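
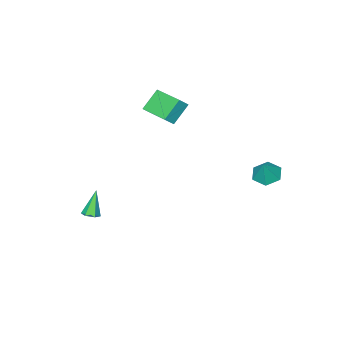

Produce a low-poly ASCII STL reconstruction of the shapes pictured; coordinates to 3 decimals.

solid 
facet normal -0.446 -0.222 -0.867
outer loop
vertex -3.694 4.212 -0.727
vertex -4.282 3.674 -0.287
vertex -4.476 4.555 -0.413
endloop
endfacet
facet normal 0.437 0.893 0.112
outer loop
vertex -3.694 4.212 -0.727
vertex -4.476 4.555 -0.413
vertex -3.658 3.986 0.927
endloop
endfacet
facet normal -0.446 -0.222 -0.867
outer loop
vertex -4.476 4.555 -0.413
vertex -4.282 3.674 -0.287
vertex -5.064 4.017 0.027
endloop
endfacet
facet normal -0.322 0.785 0.530
outer loop
vertex -4.476 4.555 -0.413
vertex -5.064 4.017 0.027
vertex -3.658 3.986 0.927
endloop
endfacet
facet normal -0.445 -0.221 -0.867
outer loop
vertex -5.064 4.017 0.027
vertex -4.282 3.674 -0.287
vertex -4.87 3.137 0.152
endloop
endfacet
facet normal -0.539 0.001 0.842
outer loop
vertex -5.064 4.017 0.027
vertex -4.87 3.137 0.152
vertex -3.658 3.986 0.927
endloop
endfacet
facet normal -0.445 -0.222 -0.868
outer loop
vertex -4.87 3.137 0.152
vertex -4.282 3.674 -0.287
vertex -4.087 2.794 -0.162
endloop
endfacet
facet normal 0.001 -0.675 0.738
outer loop
vertex -4.87 3.137 0.152
vertex -4.087 2.794 -0.162
vertex -3.658 3.986 0.927
endloop
endfacet
facet normal -0.445 -0.222 -0.868
outer loop
vertex -4.087 2.794 -0.162
vertex -4.282 3.674 -0.287
vertex -3.499 3.332 -0.601
endloop
endfacet
facet normal 0.759 -0.567 0.322
outer loop
vertex -4.087 2.794 -0.162
vertex -3.499 3.332 -0.601
vertex -3.658 3.986 0.927
endloop
endfacet
facet normal -0.445 -0.223 -0.867
outer loop
vertex -3.499 3.332 -0.601
vertex -4.282 3.674 -0.287
vertex -3.694 4.212 -0.727
endloop
endfacet
facet normal 0.976 0.217 0.008
outer loop
vertex -3.499 3.332 -0.601
vertex -3.694 4.212 -0.727
vertex -3.658 3.986 0.927
endloop
endfacet
facet normal -0.705 -0.022 0.708
outer loop
vertex -2.538 -3.719 3.828
vertex -2.43 -1.639 4.001
vertex -3.139 -3.638 3.232
endloop
endfacet
facet normal -0.051 -0.995 -0.084
outer loop
vertex -2.01 -3.601 2.099
vertex -2.538 -3.719 3.828
vertex -3.139 -3.638 3.232
endloop
endfacet
facet normal -0.705 -0.022 0.708
outer loop
vertex -3.139 -3.638 3.232
vertex -2.43 -1.639 4.001
vertex -3.031 -1.558 3.405
endloop
endfacet
facet normal -0.707 0.095 -0.701
outer loop
vertex -3.031 -1.558 3.405
vertex -2.01 -3.601 2.099
vertex -3.139 -3.638 3.232
endloop
endfacet
facet normal 0.707 -0.095 0.701
outer loop
vertex -2.538 -3.719 3.828
vertex -1.301 -1.602 2.868
vertex -2.43 -1.639 4.001
endloop
endfacet
facet normal -0.051 -0.995 -0.084
outer loop
vertex -1.409 -3.682 2.695
vertex -2.538 -3.719 3.828
vertex -2.01 -3.601 2.099
endloop
endfacet
facet normal 0.707 -0.095 0.701
outer loop
vertex -1.409 -3.682 2.695
vertex -1.301 -1.602 2.868
vertex -2.538 -3.719 3.828
endloop
endfacet
facet normal 0.051 0.995 0.084
outer loop
vertex -2.43 -1.639 4.001
vertex -1.301 -1.602 2.868
vertex -3.031 -1.558 3.405
endloop
endfacet
facet normal -0.707 0.095 -0.701
outer loop
vertex -1.902 -1.521 2.272
vertex -2.01 -3.601 2.099
vertex -3.031 -1.558 3.405
endloop
endfacet
facet normal 0.051 0.995 0.084
outer loop
vertex -3.031 -1.558 3.405
vertex -1.301 -1.602 2.868
vertex -1.902 -1.521 2.272
endloop
endfacet
facet normal 0.705 0.022 -0.708
outer loop
vertex -1.902 -1.521 2.272
vertex -1.409 -3.682 2.695
vertex -2.01 -3.601 2.099
endloop
endfacet
facet normal 0.705 0.022 -0.708
outer loop
vertex -1.301 -1.602 2.868
vertex -1.409 -3.682 2.695
vertex -1.902 -1.521 2.272
endloop
endfacet
facet normal 0.376 0.166 -0.911
outer loop
vertex 4.3 -1.937 -2.845
vertex 3.802 -2.054 -3.072
vertex 3.926 -1.528 -2.925
endloop
endfacet
facet normal 0.519 0.595 0.614
outer loop
vertex 4.3 -1.937 -2.845
vertex 3.926 -1.528 -2.925
vertex 3.138 -2.346 -1.468
endloop
endfacet
facet normal 0.376 0.166 -0.911
outer loop
vertex 3.926 -1.528 -2.925
vertex 3.802 -2.054 -3.072
vertex 3.428 -1.645 -3.152
endloop
endfacet
facet normal -0.349 0.885 0.308
outer loop
vertex 3.926 -1.528 -2.925
vertex 3.428 -1.645 -3.152
vertex 3.138 -2.346 -1.468
endloop
endfacet
facet normal 0.376 0.166 -0.912
outer loop
vertex 3.428 -1.645 -3.152
vertex 3.802 -2.054 -3.072
vertex 3.303 -2.17 -3.299
endloop
endfacet
facet normal -0.967 0.248 -0.063
outer loop
vertex 3.428 -1.645 -3.152
vertex 3.303 -2.17 -3.299
vertex 3.138 -2.346 -1.468
endloop
endfacet
facet normal 0.376 0.165 -0.912
outer loop
vertex 3.303 -2.17 -3.299
vertex 3.802 -2.054 -3.072
vertex 3.677 -2.58 -3.219
endloop
endfacet
facet normal -0.720 -0.682 -0.130
outer loop
vertex 3.303 -2.17 -3.299
vertex 3.677 -2.58 -3.219
vertex 3.138 -2.346 -1.468
endloop
endfacet
facet normal 0.376 0.165 -0.912
outer loop
vertex 3.677 -2.58 -3.219
vertex 3.802 -2.054 -3.072
vertex 4.176 -2.463 -2.992
endloop
endfacet
facet normal 0.148 -0.973 0.176
outer loop
vertex 3.677 -2.58 -3.219
vertex 4.176 -2.463 -2.992
vertex 3.138 -2.346 -1.468
endloop
endfacet
facet normal 0.376 0.166 -0.911
outer loop
vertex 4.176 -2.463 -2.992
vertex 3.802 -2.054 -3.072
vertex 4.3 -1.937 -2.845
endloop
endfacet
facet normal 0.767 -0.334 0.548
outer loop
vertex 4.176 -2.463 -2.992
vertex 4.3 -1.937 -2.845
vertex 3.138 -2.346 -1.468
endloop
endfacet

endsolid


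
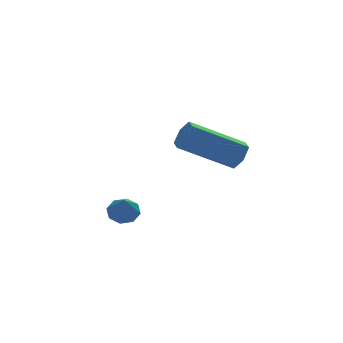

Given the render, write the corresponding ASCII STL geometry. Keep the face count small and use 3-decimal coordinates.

solid 
facet normal 0.811 -0.311 -0.495
outer loop
vertex 1.585 0.603 3.051
vertex 1.24 0.349 2.645
vertex 1.413 0.909 2.577
endloop
endfacet
facet normal 0.508 0.796 0.330
outer loop
vertex 1.585 0.603 3.051
vertex 1.413 0.909 2.577
vertex -0.134 1.265 4.1
endloop
endfacet
facet normal 0.508 0.796 0.330
outer loop
vertex -0.134 1.265 4.1
vertex 1.413 0.909 2.577
vertex -0.306 1.571 3.626
endloop
endfacet
facet normal -0.810 0.313 0.496
outer loop
vertex -0.134 1.265 4.1
vertex -0.306 1.571 3.626
vertex -0.48 1.011 3.695
endloop
endfacet
facet normal 0.811 -0.311 -0.495
outer loop
vertex 1.413 0.909 2.577
vertex 1.24 0.349 2.645
vertex 1.068 0.655 2.171
endloop
endfacet
facet normal 0.002 0.847 -0.532
outer loop
vertex 1.413 0.909 2.577
vertex 1.068 0.655 2.171
vertex -0.306 1.571 3.626
endloop
endfacet
facet normal 0.002 0.847 -0.532
outer loop
vertex -0.306 1.571 3.626
vertex 1.068 0.655 2.171
vertex -0.651 1.317 3.22
endloop
endfacet
facet normal -0.811 0.313 0.494
outer loop
vertex -0.306 1.571 3.626
vertex -0.651 1.317 3.22
vertex -0.48 1.011 3.695
endloop
endfacet
facet normal 0.810 -0.313 -0.496
outer loop
vertex 1.068 0.655 2.171
vertex 1.24 0.349 2.645
vertex 0.894 0.095 2.24
endloop
endfacet
facet normal -0.506 0.051 -0.861
outer loop
vertex 1.068 0.655 2.171
vertex 0.894 0.095 2.24
vertex -0.651 1.317 3.22
endloop
endfacet
facet normal -0.506 0.051 -0.861
outer loop
vertex -0.651 1.317 3.22
vertex 0.894 0.095 2.24
vertex -0.825 0.757 3.289
endloop
endfacet
facet normal -0.811 0.313 0.494
outer loop
vertex -0.651 1.317 3.22
vertex -0.825 0.757 3.289
vertex -0.48 1.011 3.695
endloop
endfacet
facet normal 0.810 -0.313 -0.496
outer loop
vertex 0.894 0.095 2.24
vertex 1.24 0.349 2.645
vertex 1.066 -0.211 2.714
endloop
endfacet
facet normal -0.508 -0.796 -0.330
outer loop
vertex 0.894 0.095 2.24
vertex 1.066 -0.211 2.714
vertex -0.825 0.757 3.289
endloop
endfacet
facet normal -0.508 -0.796 -0.330
outer loop
vertex -0.825 0.757 3.289
vertex 1.066 -0.211 2.714
vertex -0.653 0.451 3.763
endloop
endfacet
facet normal -0.811 0.311 0.495
outer loop
vertex -0.825 0.757 3.289
vertex -0.653 0.451 3.763
vertex -0.48 1.011 3.695
endloop
endfacet
facet normal 0.811 -0.313 -0.494
outer loop
vertex 1.066 -0.211 2.714
vertex 1.24 0.349 2.645
vertex 1.411 0.043 3.12
endloop
endfacet
facet normal -0.002 -0.847 0.532
outer loop
vertex 1.066 -0.211 2.714
vertex 1.411 0.043 3.12
vertex -0.653 0.451 3.763
endloop
endfacet
facet normal -0.002 -0.847 0.532
outer loop
vertex -0.653 0.451 3.763
vertex 1.411 0.043 3.12
vertex -0.308 0.705 4.169
endloop
endfacet
facet normal -0.811 0.311 0.495
outer loop
vertex -0.653 0.451 3.763
vertex -0.308 0.705 4.169
vertex -0.48 1.011 3.695
endloop
endfacet
facet normal 0.811 -0.313 -0.494
outer loop
vertex 1.411 0.043 3.12
vertex 1.24 0.349 2.645
vertex 1.585 0.603 3.051
endloop
endfacet
facet normal 0.506 -0.051 0.861
outer loop
vertex 1.411 0.043 3.12
vertex 1.585 0.603 3.051
vertex -0.308 0.705 4.169
endloop
endfacet
facet normal 0.506 -0.051 0.861
outer loop
vertex -0.308 0.705 4.169
vertex 1.585 0.603 3.051
vertex -0.134 1.265 4.1
endloop
endfacet
facet normal -0.810 0.313 0.496
outer loop
vertex -0.308 0.705 4.169
vertex -0.134 1.265 4.1
vertex -0.48 1.011 3.695
endloop
endfacet
facet normal 0.245 0.570 -0.785
outer loop
vertex -2.792 -0.607 1.415
vertex -3.236 -0.309 1.493
vertex -2.726 -0.287 1.668
endloop
endfacet
facet normal 0.767 -0.488 0.417
outer loop
vertex -2.792 -0.607 1.415
vertex -2.726 -0.287 1.668
vertex -3.504 -0.931 2.347
endloop
endfacet
facet normal 0.244 0.571 -0.784
outer loop
vertex -2.726 -0.287 1.668
vertex -3.236 -0.309 1.493
vertex -2.959 0.02 1.819
endloop
endfacet
facet normal 0.616 0.082 0.784
outer loop
vertex -2.726 -0.287 1.668
vertex -2.959 0.02 1.819
vertex -3.504 -0.931 2.347
endloop
endfacet
facet normal 0.246 0.570 -0.784
outer loop
vertex -2.959 0.02 1.819
vertex -3.236 -0.309 1.493
vertex -3.354 0.134 1.778
endloop
endfacet
facet normal 0.043 0.466 0.884
outer loop
vertex -2.959 0.02 1.819
vertex -3.354 0.134 1.778
vertex -3.504 -0.931 2.347
endloop
endfacet
facet normal 0.245 0.570 -0.784
outer loop
vertex -3.354 0.134 1.778
vertex -3.236 -0.309 1.493
vertex -3.68 -0.012 1.57
endloop
endfacet
facet normal -0.615 0.437 0.656
outer loop
vertex -3.354 0.134 1.778
vertex -3.68 -0.012 1.57
vertex -3.504 -0.931 2.347
endloop
endfacet
facet normal 0.245 0.570 -0.784
outer loop
vertex -3.68 -0.012 1.57
vertex -3.236 -0.309 1.493
vertex -3.746 -0.332 1.317
endloop
endfacet
facet normal -0.972 0.014 0.236
outer loop
vertex -3.68 -0.012 1.57
vertex -3.746 -0.332 1.317
vertex -3.504 -0.931 2.347
endloop
endfacet
facet normal 0.245 0.570 -0.784
outer loop
vertex -3.746 -0.332 1.317
vertex -3.236 -0.309 1.493
vertex -3.514 -0.638 1.167
endloop
endfacet
facet normal -0.820 -0.557 -0.131
outer loop
vertex -3.746 -0.332 1.317
vertex -3.514 -0.638 1.167
vertex -3.504 -0.931 2.347
endloop
endfacet
facet normal 0.245 0.570 -0.784
outer loop
vertex -3.514 -0.638 1.167
vertex -3.236 -0.309 1.493
vertex -3.119 -0.753 1.207
endloop
endfacet
facet normal -0.250 -0.940 -0.231
outer loop
vertex -3.514 -0.638 1.167
vertex -3.119 -0.753 1.207
vertex -3.504 -0.931 2.347
endloop
endfacet
facet normal 0.245 0.570 -0.785
outer loop
vertex -3.119 -0.753 1.207
vertex -3.236 -0.309 1.493
vertex -2.792 -0.607 1.415
endloop
endfacet
facet normal 0.410 -0.912 -0.004
outer loop
vertex -3.119 -0.753 1.207
vertex -2.792 -0.607 1.415
vertex -3.504 -0.931 2.347
endloop
endfacet

endsolid


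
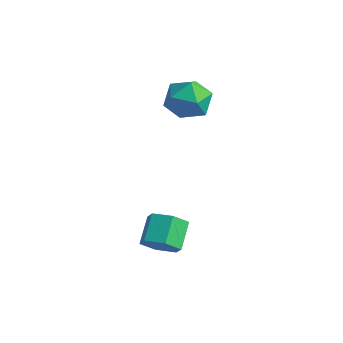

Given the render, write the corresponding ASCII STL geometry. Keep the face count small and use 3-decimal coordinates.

solid 
facet normal -0.868 0.447 0.215
outer loop
vertex -2.417 0.513 0.362
vertex -2.424 0.046 1.304
vertex -1.969 0.987 1.186
endloop
endfacet
facet normal -0.478 0.848 -0.228
outer loop
vertex -2.417 0.513 0.362
vertex -1.969 0.987 1.186
vertex -1.494 1.003 0.249
endloop
endfacet
facet normal -0.346 0.464 -0.815
outer loop
vertex -2.417 0.513 0.362
vertex -1.494 1.003 0.249
vertex -1.655 0.072 -0.213
endloop
endfacet
facet normal -0.655 -0.174 -0.735
outer loop
vertex -2.417 0.513 0.362
vertex -1.655 0.072 -0.213
vertex -2.23 -0.519 0.439
endloop
endfacet
facet normal -0.978 -0.185 -0.099
outer loop
vertex -2.417 0.513 0.362
vertex -2.23 -0.519 0.439
vertex -2.424 0.046 1.304
endloop
endfacet
facet normal 0.146 0.985 0.091
outer loop
vertex -1.494 1.003 0.249
vertex -1.969 0.987 1.186
vertex -0.93 0.839 1.121
endloop
endfacet
facet normal -0.486 0.336 0.807
outer loop
vertex -1.969 0.987 1.186
vertex -2.424 0.046 1.304
vertex -1.505 0.248 1.773
endloop
endfacet
facet normal -0.663 -0.686 0.300
outer loop
vertex -2.424 0.046 1.304
vertex -2.23 -0.519 0.439
vertex -1.666 -0.683 1.311
endloop
endfacet
facet normal -0.141 -0.669 -0.730
outer loop
vertex -2.23 -0.519 0.439
vertex -1.655 0.072 -0.213
vertex -1.191 -0.667 0.374
endloop
endfacet
facet normal 0.358 0.364 -0.859
outer loop
vertex -1.655 0.072 -0.213
vertex -1.494 1.003 0.249
vertex -0.736 0.274 0.256
endloop
endfacet
facet normal 0.655 0.174 0.735
outer loop
vertex -0.743 -0.193 1.198
vertex -0.93 0.839 1.121
vertex -1.505 0.248 1.773
endloop
endfacet
facet normal 0.346 -0.464 0.815
outer loop
vertex -0.743 -0.193 1.198
vertex -1.505 0.248 1.773
vertex -1.666 -0.683 1.311
endloop
endfacet
facet normal 0.478 -0.848 0.228
outer loop
vertex -0.743 -0.193 1.198
vertex -1.666 -0.683 1.311
vertex -1.191 -0.667 0.374
endloop
endfacet
facet normal 0.868 -0.447 -0.215
outer loop
vertex -0.743 -0.193 1.198
vertex -1.191 -0.667 0.374
vertex -0.736 0.274 0.256
endloop
endfacet
facet normal 0.978 0.185 0.099
outer loop
vertex -0.743 -0.193 1.198
vertex -0.736 0.274 0.256
vertex -0.93 0.839 1.121
endloop
endfacet
facet normal 0.141 0.669 0.730
outer loop
vertex -1.505 0.248 1.773
vertex -0.93 0.839 1.121
vertex -1.969 0.987 1.186
endloop
endfacet
facet normal -0.358 -0.364 0.859
outer loop
vertex -1.666 -0.683 1.311
vertex -1.505 0.248 1.773
vertex -2.424 0.046 1.304
endloop
endfacet
facet normal -0.146 -0.985 -0.091
outer loop
vertex -1.191 -0.667 0.374
vertex -1.666 -0.683 1.311
vertex -2.23 -0.519 0.439
endloop
endfacet
facet normal 0.486 -0.336 -0.807
outer loop
vertex -0.736 0.274 0.256
vertex -1.191 -0.667 0.374
vertex -1.655 0.072 -0.213
endloop
endfacet
facet normal 0.663 0.686 -0.300
outer loop
vertex -0.93 0.839 1.121
vertex -0.736 0.274 0.256
vertex -1.494 1.003 0.249
endloop
endfacet
facet normal 0.409 -0.724 -0.555
outer loop
vertex 1.573 -4.187 -3.264
vertex 1.089 -3.97 -3.903
vertex 1.836 -3.62 -3.81
endloop
endfacet
facet normal 0.856 0.093 0.509
outer loop
vertex 1.573 -4.187 -3.264
vertex 1.836 -3.62 -3.81
vertex 1.054 -3.268 -2.558
endloop
endfacet
facet normal 0.856 0.091 0.509
outer loop
vertex 1.054 -3.268 -2.558
vertex 1.836 -3.62 -3.81
vertex 1.318 -2.7 -3.104
endloop
endfacet
facet normal -0.408 0.724 0.556
outer loop
vertex 1.054 -3.268 -2.558
vertex 1.318 -2.7 -3.104
vertex 0.571 -3.05 -3.197
endloop
endfacet
facet normal 0.408 -0.724 -0.556
outer loop
vertex 1.836 -3.62 -3.81
vertex 1.089 -3.97 -3.903
vertex 1.353 -3.402 -4.448
endloop
endfacet
facet normal 0.703 0.637 -0.315
outer loop
vertex 1.836 -3.62 -3.81
vertex 1.353 -3.402 -4.448
vertex 1.318 -2.7 -3.104
endloop
endfacet
facet normal 0.702 0.639 -0.315
outer loop
vertex 1.318 -2.7 -3.104
vertex 1.353 -3.402 -4.448
vertex 0.834 -2.483 -3.742
endloop
endfacet
facet normal -0.408 0.724 0.556
outer loop
vertex 1.318 -2.7 -3.104
vertex 0.834 -2.483 -3.742
vertex 0.571 -3.05 -3.197
endloop
endfacet
facet normal 0.409 -0.724 -0.556
outer loop
vertex 1.353 -3.402 -4.448
vertex 1.089 -3.97 -3.903
vertex 0.606 -3.752 -4.542
endloop
endfacet
facet normal -0.152 0.547 -0.823
outer loop
vertex 1.353 -3.402 -4.448
vertex 0.606 -3.752 -4.542
vertex 0.834 -2.483 -3.742
endloop
endfacet
facet normal -0.152 0.547 -0.823
outer loop
vertex 0.834 -2.483 -3.742
vertex 0.606 -3.752 -4.542
vertex 0.087 -2.833 -3.836
endloop
endfacet
facet normal -0.409 0.724 0.556
outer loop
vertex 0.834 -2.483 -3.742
vertex 0.087 -2.833 -3.836
vertex 0.571 -3.05 -3.197
endloop
endfacet
facet normal 0.408 -0.724 -0.556
outer loop
vertex 0.606 -3.752 -4.542
vertex 1.089 -3.97 -3.903
vertex 0.342 -4.32 -3.996
endloop
endfacet
facet normal -0.856 -0.092 -0.509
outer loop
vertex 0.606 -3.752 -4.542
vertex 0.342 -4.32 -3.996
vertex 0.087 -2.833 -3.836
endloop
endfacet
facet normal -0.856 -0.092 -0.508
outer loop
vertex 0.087 -2.833 -3.836
vertex 0.342 -4.32 -3.996
vertex -0.176 -3.4 -3.29
endloop
endfacet
facet normal -0.409 0.724 0.555
outer loop
vertex 0.087 -2.833 -3.836
vertex -0.176 -3.4 -3.29
vertex 0.571 -3.05 -3.197
endloop
endfacet
facet normal 0.408 -0.724 -0.556
outer loop
vertex 0.342 -4.32 -3.996
vertex 1.089 -3.97 -3.903
vertex 0.826 -4.537 -3.358
endloop
endfacet
facet normal -0.702 -0.638 0.316
outer loop
vertex 0.342 -4.32 -3.996
vertex 0.826 -4.537 -3.358
vertex -0.176 -3.4 -3.29
endloop
endfacet
facet normal -0.703 -0.638 0.314
outer loop
vertex -0.176 -3.4 -3.29
vertex 0.826 -4.537 -3.358
vertex 0.307 -3.618 -2.652
endloop
endfacet
facet normal -0.408 0.724 0.556
outer loop
vertex -0.176 -3.4 -3.29
vertex 0.307 -3.618 -2.652
vertex 0.571 -3.05 -3.197
endloop
endfacet
facet normal 0.409 -0.724 -0.556
outer loop
vertex 0.826 -4.537 -3.358
vertex 1.089 -3.97 -3.903
vertex 1.573 -4.187 -3.264
endloop
endfacet
facet normal 0.152 -0.547 0.823
outer loop
vertex 0.826 -4.537 -3.358
vertex 1.573 -4.187 -3.264
vertex 0.307 -3.618 -2.652
endloop
endfacet
facet normal 0.152 -0.547 0.823
outer loop
vertex 0.307 -3.618 -2.652
vertex 1.573 -4.187 -3.264
vertex 1.054 -3.268 -2.558
endloop
endfacet
facet normal -0.409 0.724 0.556
outer loop
vertex 0.307 -3.618 -2.652
vertex 1.054 -3.268 -2.558
vertex 0.571 -3.05 -3.197
endloop
endfacet

endsolid


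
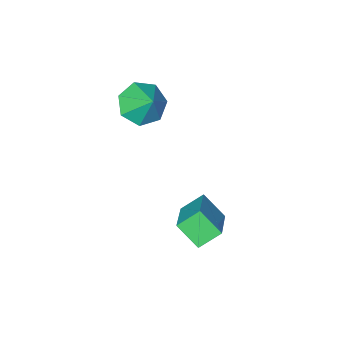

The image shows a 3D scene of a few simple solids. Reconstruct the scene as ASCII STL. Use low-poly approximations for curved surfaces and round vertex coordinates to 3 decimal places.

solid 
facet normal -0.762 0.254 0.595
outer loop
vertex 0.794 3.918 -0.725
vertex 0.419 4.753 -1.562
vertex -0.242 2.661 -1.515
endloop
endfacet
facet normal 0.303 -0.673 0.674
outer loop
vertex 0.581 2.387 -2.158
vertex 0.794 3.918 -0.725
vertex -0.242 2.661 -1.515
endloop
endfacet
facet normal -0.762 0.254 0.596
outer loop
vertex -0.242 2.661 -1.515
vertex 0.419 4.753 -1.562
vertex -0.617 3.496 -2.351
endloop
endfacet
facet normal -0.572 -0.694 -0.437
outer loop
vertex -0.617 3.496 -2.351
vertex 0.581 2.387 -2.158
vertex -0.242 2.661 -1.515
endloop
endfacet
facet normal 0.572 0.694 0.436
outer loop
vertex 0.794 3.918 -0.725
vertex 1.242 4.479 -2.205
vertex 0.419 4.753 -1.562
endloop
endfacet
facet normal 0.303 -0.673 0.674
outer loop
vertex 1.617 3.644 -1.369
vertex 0.794 3.918 -0.725
vertex 0.581 2.387 -2.158
endloop
endfacet
facet normal 0.573 0.694 0.436
outer loop
vertex 1.617 3.644 -1.369
vertex 1.242 4.479 -2.205
vertex 0.794 3.918 -0.725
endloop
endfacet
facet normal -0.303 0.673 -0.675
outer loop
vertex 0.419 4.753 -1.562
vertex 1.242 4.479 -2.205
vertex -0.617 3.496 -2.351
endloop
endfacet
facet normal -0.572 -0.694 -0.436
outer loop
vertex 0.206 3.222 -2.995
vertex 0.581 2.387 -2.158
vertex -0.617 3.496 -2.351
endloop
endfacet
facet normal -0.303 0.674 -0.674
outer loop
vertex -0.617 3.496 -2.351
vertex 1.242 4.479 -2.205
vertex 0.206 3.222 -2.995
endloop
endfacet
facet normal 0.762 -0.254 -0.595
outer loop
vertex 0.206 3.222 -2.995
vertex 1.617 3.644 -1.369
vertex 0.581 2.387 -2.158
endloop
endfacet
facet normal 0.762 -0.254 -0.595
outer loop
vertex 1.242 4.479 -2.205
vertex 1.617 3.644 -1.369
vertex 0.206 3.222 -2.995
endloop
endfacet
facet normal -0.085 -0.693 -0.716
outer loop
vertex 1.048 0.417 1.519
vertex 0.554 -0.144 2.121
vertex 0.222 0.523 1.515
endloop
endfacet
facet normal 0.126 0.974 -0.188
outer loop
vertex 1.048 0.417 1.519
vertex 0.222 0.523 1.515
vertex 0.666 0.764 3.059
endloop
endfacet
facet normal -0.086 -0.693 -0.716
outer loop
vertex 0.222 0.523 1.515
vertex 0.554 -0.144 2.121
vertex -0.354 0.127 1.968
endloop
endfacet
facet normal -0.551 0.834 0.028
outer loop
vertex 0.222 0.523 1.515
vertex -0.354 0.127 1.968
vertex 0.666 0.764 3.059
endloop
endfacet
facet normal -0.086 -0.693 -0.716
outer loop
vertex -0.354 0.127 1.968
vertex 0.554 -0.144 2.121
vertex -0.247 -0.473 2.536
endloop
endfacet
facet normal -0.777 0.354 0.520
outer loop
vertex -0.354 0.127 1.968
vertex -0.247 -0.473 2.536
vertex 0.666 0.764 3.059
endloop
endfacet
facet normal -0.086 -0.693 -0.716
outer loop
vertex -0.247 -0.473 2.536
vertex 0.554 -0.144 2.121
vertex 0.463 -0.825 2.791
endloop
endfacet
facet normal -0.382 -0.106 0.918
outer loop
vertex -0.247 -0.473 2.536
vertex 0.463 -0.825 2.791
vertex 0.666 0.764 3.059
endloop
endfacet
facet normal -0.086 -0.693 -0.716
outer loop
vertex 0.463 -0.825 2.791
vertex 0.554 -0.144 2.121
vertex 1.242 -0.664 2.542
endloop
endfacet
facet normal 0.335 -0.198 0.921
outer loop
vertex 0.463 -0.825 2.791
vertex 1.242 -0.664 2.542
vertex 0.666 0.764 3.059
endloop
endfacet
facet normal -0.086 -0.693 -0.716
outer loop
vertex 1.242 -0.664 2.542
vertex 0.554 -0.144 2.121
vertex 1.502 -0.112 1.976
endloop
endfacet
facet normal 0.837 0.147 0.527
outer loop
vertex 1.242 -0.664 2.542
vertex 1.502 -0.112 1.976
vertex 0.666 0.764 3.059
endloop
endfacet
facet normal -0.086 -0.693 -0.716
outer loop
vertex 1.502 -0.112 1.976
vertex 0.554 -0.144 2.121
vertex 1.048 0.417 1.519
endloop
endfacet
facet normal 0.744 0.668 0.034
outer loop
vertex 1.502 -0.112 1.976
vertex 1.048 0.417 1.519
vertex 0.666 0.764 3.059
endloop
endfacet

endsolid


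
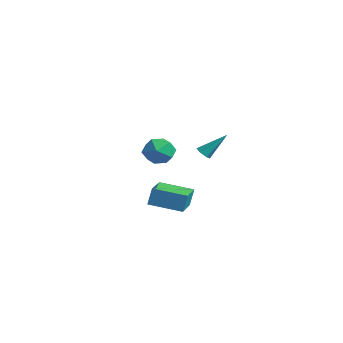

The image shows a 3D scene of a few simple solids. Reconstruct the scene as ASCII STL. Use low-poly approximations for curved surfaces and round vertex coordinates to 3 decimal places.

solid 
facet normal -0.275 -0.648 -0.710
outer loop
vertex -0.822 1.891 -0.329
vertex -1.069 2.264 -0.574
vertex -0.579 2.171 -0.679
endloop
endfacet
facet normal 0.876 -0.365 0.316
outer loop
vertex -0.822 1.891 -0.329
vertex -0.579 2.171 -0.679
vertex -0.551 3.476 0.754
endloop
endfacet
facet normal -0.275 -0.648 -0.710
outer loop
vertex -0.579 2.171 -0.679
vertex -1.069 2.264 -0.574
vertex -0.826 2.544 -0.924
endloop
endfacet
facet normal 0.871 0.354 -0.339
outer loop
vertex -0.579 2.171 -0.679
vertex -0.826 2.544 -0.924
vertex -0.551 3.476 0.754
endloop
endfacet
facet normal -0.278 -0.647 -0.710
outer loop
vertex -0.826 2.544 -0.924
vertex -1.069 2.264 -0.574
vertex -1.316 2.638 -0.818
endloop
endfacet
facet normal 0.060 0.868 -0.492
outer loop
vertex -0.826 2.544 -0.924
vertex -1.316 2.638 -0.818
vertex -0.551 3.476 0.754
endloop
endfacet
facet normal -0.278 -0.647 -0.710
outer loop
vertex -1.316 2.638 -0.818
vertex -1.069 2.264 -0.574
vertex -1.559 2.358 -0.468
endloop
endfacet
facet normal -0.748 0.663 0.011
outer loop
vertex -1.316 2.638 -0.818
vertex -1.559 2.358 -0.468
vertex -0.551 3.476 0.754
endloop
endfacet
facet normal -0.278 -0.649 -0.709
outer loop
vertex -1.559 2.358 -0.468
vertex -1.069 2.264 -0.574
vertex -1.313 1.985 -0.223
endloop
endfacet
facet normal -0.745 -0.055 0.665
outer loop
vertex -1.559 2.358 -0.468
vertex -1.313 1.985 -0.223
vertex -0.551 3.476 0.754
endloop
endfacet
facet normal -0.277 -0.649 -0.709
outer loop
vertex -1.313 1.985 -0.223
vertex -1.069 2.264 -0.574
vertex -0.822 1.891 -0.329
endloop
endfacet
facet normal 0.067 -0.571 0.818
outer loop
vertex -1.313 1.985 -0.223
vertex -0.822 1.891 -0.329
vertex -0.551 3.476 0.754
endloop
endfacet
facet normal -0.901 0.365 0.236
outer loop
vertex -4.253 1.462 -1.258
vertex -4.449 0.586 -0.652
vertex -3.98 1.457 -0.21
endloop
endfacet
facet normal -0.436 0.892 0.118
outer loop
vertex -4.253 1.462 -1.258
vertex -3.98 1.457 -0.21
vertex -3.306 1.883 -0.943
endloop
endfacet
facet normal -0.182 0.818 -0.546
outer loop
vertex -4.253 1.462 -1.258
vertex -3.306 1.883 -0.943
vertex -3.358 1.274 -1.838
endloop
endfacet
facet normal -0.491 0.245 -0.836
outer loop
vertex -4.253 1.462 -1.258
vertex -3.358 1.274 -1.838
vertex -4.064 0.473 -1.658
endloop
endfacet
facet normal -0.935 -0.036 -0.354
outer loop
vertex -4.253 1.462 -1.258
vertex -4.064 0.473 -1.658
vertex -4.449 0.586 -0.652
endloop
endfacet
facet normal 0.109 0.813 0.572
outer loop
vertex -3.306 1.883 -0.943
vertex -3.98 1.457 -0.21
vertex -2.916 1.267 -0.142
endloop
endfacet
facet normal -0.644 -0.041 0.764
outer loop
vertex -3.98 1.457 -0.21
vertex -4.449 0.586 -0.652
vertex -3.622 0.466 0.038
endloop
endfacet
facet normal -0.699 -0.690 -0.190
outer loop
vertex -4.449 0.586 -0.652
vertex -4.064 0.473 -1.658
vertex -3.674 -0.143 -0.857
endloop
endfacet
facet normal 0.020 -0.236 -0.972
outer loop
vertex -4.064 0.473 -1.658
vertex -3.358 1.274 -1.838
vertex -3.0 0.283 -1.59
endloop
endfacet
facet normal 0.519 0.692 -0.501
outer loop
vertex -3.358 1.274 -1.838
vertex -3.306 1.883 -0.943
vertex -2.531 1.154 -1.148
endloop
endfacet
facet normal 0.491 -0.245 0.836
outer loop
vertex -2.727 0.278 -0.542
vertex -2.916 1.267 -0.142
vertex -3.622 0.466 0.038
endloop
endfacet
facet normal 0.182 -0.818 0.546
outer loop
vertex -2.727 0.278 -0.542
vertex -3.622 0.466 0.038
vertex -3.674 -0.143 -0.857
endloop
endfacet
facet normal 0.436 -0.892 -0.118
outer loop
vertex -2.727 0.278 -0.542
vertex -3.674 -0.143 -0.857
vertex -3.0 0.283 -1.59
endloop
endfacet
facet normal 0.901 -0.365 -0.236
outer loop
vertex -2.727 0.278 -0.542
vertex -3.0 0.283 -1.59
vertex -2.531 1.154 -1.148
endloop
endfacet
facet normal 0.935 0.036 0.354
outer loop
vertex -2.727 0.278 -0.542
vertex -2.531 1.154 -1.148
vertex -2.916 1.267 -0.142
endloop
endfacet
facet normal -0.020 0.236 0.972
outer loop
vertex -3.622 0.466 0.038
vertex -2.916 1.267 -0.142
vertex -3.98 1.457 -0.21
endloop
endfacet
facet normal -0.519 -0.692 0.501
outer loop
vertex -3.674 -0.143 -0.857
vertex -3.622 0.466 0.038
vertex -4.449 0.586 -0.652
endloop
endfacet
facet normal -0.109 -0.813 -0.572
outer loop
vertex -3.0 0.283 -1.59
vertex -3.674 -0.143 -0.857
vertex -4.064 0.473 -1.658
endloop
endfacet
facet normal 0.644 0.041 -0.764
outer loop
vertex -2.531 1.154 -1.148
vertex -3.0 0.283 -1.59
vertex -3.358 1.274 -1.838
endloop
endfacet
facet normal 0.699 0.690 0.190
outer loop
vertex -2.916 1.267 -0.142
vertex -2.531 1.154 -1.148
vertex -3.306 1.883 -0.943
endloop
endfacet
facet normal -0.681 -0.708 0.190
outer loop
vertex 3.269 -3.512 -0.582
vertex 1.929 -2.292 -0.838
vertex 3.238 -3.772 -1.661
endloop
endfacet
facet normal 0.732 -0.667 0.140
outer loop
vertex 4.531 -2.428 -2.022
vertex 3.269 -3.512 -0.582
vertex 3.238 -3.772 -1.661
endloop
endfacet
facet normal -0.681 -0.708 0.190
outer loop
vertex 3.238 -3.772 -1.661
vertex 1.929 -2.292 -0.838
vertex 1.898 -2.552 -1.917
endloop
endfacet
facet normal -0.028 -0.234 -0.972
outer loop
vertex 1.898 -2.552 -1.917
vertex 4.531 -2.428 -2.022
vertex 3.238 -3.772 -1.661
endloop
endfacet
facet normal 0.028 0.234 0.972
outer loop
vertex 3.269 -3.512 -0.582
vertex 3.222 -0.948 -1.199
vertex 1.929 -2.292 -0.838
endloop
endfacet
facet normal 0.732 -0.667 0.140
outer loop
vertex 4.562 -2.168 -0.943
vertex 3.269 -3.512 -0.582
vertex 4.531 -2.428 -2.022
endloop
endfacet
facet normal 0.028 0.234 0.972
outer loop
vertex 4.562 -2.168 -0.943
vertex 3.222 -0.948 -1.199
vertex 3.269 -3.512 -0.582
endloop
endfacet
facet normal -0.732 0.667 -0.140
outer loop
vertex 1.929 -2.292 -0.838
vertex 3.222 -0.948 -1.199
vertex 1.898 -2.552 -1.917
endloop
endfacet
facet normal -0.028 -0.234 -0.972
outer loop
vertex 3.191 -1.208 -2.278
vertex 4.531 -2.428 -2.022
vertex 1.898 -2.552 -1.917
endloop
endfacet
facet normal -0.732 0.667 -0.140
outer loop
vertex 1.898 -2.552 -1.917
vertex 3.222 -0.948 -1.199
vertex 3.191 -1.208 -2.278
endloop
endfacet
facet normal 0.681 0.708 -0.190
outer loop
vertex 3.191 -1.208 -2.278
vertex 4.562 -2.168 -0.943
vertex 4.531 -2.428 -2.022
endloop
endfacet
facet normal 0.681 0.708 -0.190
outer loop
vertex 3.222 -0.948 -1.199
vertex 4.562 -2.168 -0.943
vertex 3.191 -1.208 -2.278
endloop
endfacet

endsolid


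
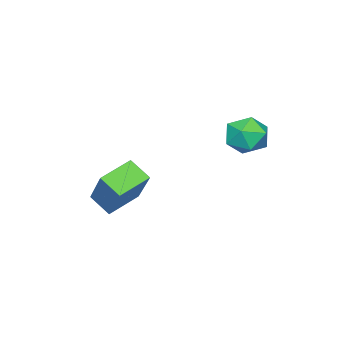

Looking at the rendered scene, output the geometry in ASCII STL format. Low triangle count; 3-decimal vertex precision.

solid 
facet normal -0.439 0.589 0.678
outer loop
vertex -3.719 2.355 -1.587
vertex -3.17 2.118 -1.026
vertex -3.019 2.773 -1.497
endloop
endfacet
facet normal -0.515 0.857 0.021
outer loop
vertex -3.719 2.355 -1.587
vertex -3.019 2.773 -1.497
vertex -3.309 2.617 -2.248
endloop
endfacet
facet normal -0.848 0.369 -0.380
outer loop
vertex -3.719 2.355 -1.587
vertex -3.309 2.617 -2.248
vertex -3.639 1.866 -2.241
endloop
endfacet
facet normal -0.979 -0.200 0.030
outer loop
vertex -3.719 2.355 -1.587
vertex -3.639 1.866 -2.241
vertex -3.553 1.558 -1.486
endloop
endfacet
facet normal -0.727 -0.065 0.684
outer loop
vertex -3.719 2.355 -1.587
vertex -3.553 1.558 -1.486
vertex -3.17 2.118 -1.026
endloop
endfacet
facet normal 0.138 0.958 -0.252
outer loop
vertex -3.309 2.617 -2.248
vertex -3.019 2.773 -1.497
vertex -2.507 2.542 -2.094
endloop
endfacet
facet normal 0.258 0.524 0.812
outer loop
vertex -3.019 2.773 -1.497
vertex -3.17 2.118 -1.026
vertex -2.421 2.234 -1.339
endloop
endfacet
facet normal -0.207 -0.532 0.821
outer loop
vertex -3.17 2.118 -1.026
vertex -3.553 1.558 -1.486
vertex -2.751 1.483 -1.332
endloop
endfacet
facet normal -0.615 -0.752 -0.237
outer loop
vertex -3.553 1.558 -1.486
vertex -3.639 1.866 -2.241
vertex -3.041 1.327 -2.083
endloop
endfacet
facet normal -0.402 0.168 -0.900
outer loop
vertex -3.639 1.866 -2.241
vertex -3.309 2.617 -2.248
vertex -2.89 1.982 -2.554
endloop
endfacet
facet normal 0.979 0.200 -0.030
outer loop
vertex -2.341 1.745 -1.993
vertex -2.507 2.542 -2.094
vertex -2.421 2.234 -1.339
endloop
endfacet
facet normal 0.848 -0.369 0.380
outer loop
vertex -2.341 1.745 -1.993
vertex -2.421 2.234 -1.339
vertex -2.751 1.483 -1.332
endloop
endfacet
facet normal 0.515 -0.857 -0.021
outer loop
vertex -2.341 1.745 -1.993
vertex -2.751 1.483 -1.332
vertex -3.041 1.327 -2.083
endloop
endfacet
facet normal 0.439 -0.589 -0.678
outer loop
vertex -2.341 1.745 -1.993
vertex -3.041 1.327 -2.083
vertex -2.89 1.982 -2.554
endloop
endfacet
facet normal 0.727 0.065 -0.684
outer loop
vertex -2.341 1.745 -1.993
vertex -2.89 1.982 -2.554
vertex -2.507 2.542 -2.094
endloop
endfacet
facet normal 0.615 0.752 0.237
outer loop
vertex -2.421 2.234 -1.339
vertex -2.507 2.542 -2.094
vertex -3.019 2.773 -1.497
endloop
endfacet
facet normal 0.402 -0.168 0.900
outer loop
vertex -2.751 1.483 -1.332
vertex -2.421 2.234 -1.339
vertex -3.17 2.118 -1.026
endloop
endfacet
facet normal -0.138 -0.958 0.252
outer loop
vertex -3.041 1.327 -2.083
vertex -2.751 1.483 -1.332
vertex -3.553 1.558 -1.486
endloop
endfacet
facet normal -0.258 -0.524 -0.812
outer loop
vertex -2.89 1.982 -2.554
vertex -3.041 1.327 -2.083
vertex -3.639 1.866 -2.241
endloop
endfacet
facet normal 0.207 0.532 -0.821
outer loop
vertex -2.507 2.542 -2.094
vertex -2.89 1.982 -2.554
vertex -3.309 2.617 -2.248
endloop
endfacet
facet normal -0.433 -0.538 -0.723
outer loop
vertex -0.538 -1.06 -3.651
vertex -0.541 -0.33 -4.193
vertex 0.562 -1.372 -4.078
endloop
endfacet
facet normal 0.004 -0.803 0.596
outer loop
vertex 1.481 -0.23 -2.547
vertex -0.538 -1.06 -3.651
vertex 0.562 -1.372 -4.078
endloop
endfacet
facet normal -0.434 -0.539 -0.722
outer loop
vertex 0.562 -1.372 -4.078
vertex -0.541 -0.33 -4.193
vertex 0.558 -0.642 -4.621
endloop
endfacet
facet normal 0.901 -0.256 -0.350
outer loop
vertex 0.558 -0.642 -4.621
vertex 1.481 -0.23 -2.547
vertex 0.562 -1.372 -4.078
endloop
endfacet
facet normal -0.901 0.256 0.350
outer loop
vertex -0.538 -1.06 -3.651
vertex 0.378 0.812 -2.662
vertex -0.541 -0.33 -4.193
endloop
endfacet
facet normal 0.004 -0.803 0.596
outer loop
vertex 0.382 0.082 -2.119
vertex -0.538 -1.06 -3.651
vertex 1.481 -0.23 -2.547
endloop
endfacet
facet normal -0.901 0.256 0.350
outer loop
vertex 0.382 0.082 -2.119
vertex 0.378 0.812 -2.662
vertex -0.538 -1.06 -3.651
endloop
endfacet
facet normal -0.004 0.803 -0.596
outer loop
vertex -0.541 -0.33 -4.193
vertex 0.378 0.812 -2.662
vertex 0.558 -0.642 -4.621
endloop
endfacet
facet normal 0.901 -0.256 -0.350
outer loop
vertex 1.478 0.5 -3.089
vertex 1.481 -0.23 -2.547
vertex 0.558 -0.642 -4.621
endloop
endfacet
facet normal -0.004 0.803 -0.596
outer loop
vertex 0.558 -0.642 -4.621
vertex 0.378 0.812 -2.662
vertex 1.478 0.5 -3.089
endloop
endfacet
facet normal 0.434 0.538 0.722
outer loop
vertex 1.478 0.5 -3.089
vertex 0.382 0.082 -2.119
vertex 1.481 -0.23 -2.547
endloop
endfacet
facet normal 0.433 0.539 0.722
outer loop
vertex 0.378 0.812 -2.662
vertex 0.382 0.082 -2.119
vertex 1.478 0.5 -3.089
endloop
endfacet

endsolid


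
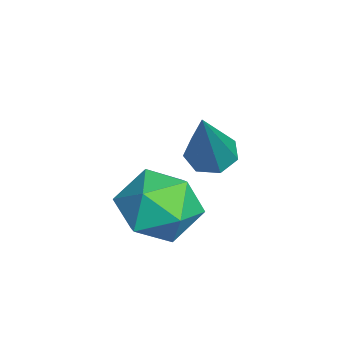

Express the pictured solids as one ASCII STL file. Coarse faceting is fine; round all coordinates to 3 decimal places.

solid 
facet normal -0.533 0.122 -0.837
outer loop
vertex -1.03 -0.663 -1.169
vertex -1.41 -0.334 -0.879
vertex -0.93 -0.17 -1.161
endloop
endfacet
facet normal 0.927 -0.183 -0.328
outer loop
vertex -1.03 -0.663 -1.169
vertex -0.93 -0.17 -1.161
vertex -0.29 -0.586 0.879
endloop
endfacet
facet normal -0.533 0.120 -0.837
outer loop
vertex -0.93 -0.17 -1.161
vertex -1.41 -0.334 -0.879
vertex -1.192 0.2 -0.941
endloop
endfacet
facet normal 0.776 0.619 -0.117
outer loop
vertex -0.93 -0.17 -1.161
vertex -1.192 0.2 -0.941
vertex -0.29 -0.586 0.879
endloop
endfacet
facet normal -0.532 0.120 -0.838
outer loop
vertex -1.192 0.2 -0.941
vertex -1.41 -0.334 -0.879
vertex -1.618 0.167 -0.675
endloop
endfacet
facet normal 0.137 0.932 0.335
outer loop
vertex -1.192 0.2 -0.941
vertex -1.618 0.167 -0.675
vertex -0.29 -0.586 0.879
endloop
endfacet
facet normal -0.534 0.119 -0.837
outer loop
vertex -1.618 0.167 -0.675
vertex -1.41 -0.334 -0.879
vertex -1.887 -0.243 -0.562
endloop
endfacet
facet normal -0.507 0.522 0.686
outer loop
vertex -1.618 0.167 -0.675
vertex -1.887 -0.243 -0.562
vertex -0.29 -0.586 0.879
endloop
endfacet
facet normal -0.533 0.122 -0.837
outer loop
vertex -1.887 -0.243 -0.562
vertex -1.41 -0.334 -0.879
vertex -1.797 -0.722 -0.689
endloop
endfacet
facet normal -0.673 -0.305 0.674
outer loop
vertex -1.887 -0.243 -0.562
vertex -1.797 -0.722 -0.689
vertex -0.29 -0.586 0.879
endloop
endfacet
facet normal -0.532 0.120 -0.838
outer loop
vertex -1.797 -0.722 -0.689
vertex -1.41 -0.334 -0.879
vertex -1.415 -0.909 -0.958
endloop
endfacet
facet normal -0.236 -0.922 0.306
outer loop
vertex -1.797 -0.722 -0.689
vertex -1.415 -0.909 -0.958
vertex -0.29 -0.586 0.879
endloop
endfacet
facet normal -0.535 0.120 -0.836
outer loop
vertex -1.415 -0.909 -0.958
vertex -1.41 -0.334 -0.879
vertex -1.03 -0.663 -1.169
endloop
endfacet
facet normal 0.478 -0.867 -0.140
outer loop
vertex -1.415 -0.909 -0.958
vertex -1.03 -0.663 -1.169
vertex -0.29 -0.586 0.879
endloop
endfacet
facet normal -0.933 0.199 -0.301
outer loop
vertex -0.876 -1.102 -2.448
vertex -1.217 -1.83 -1.873
vertex -1.137 -0.913 -1.514
endloop
endfacet
facet normal -0.532 0.789 -0.308
outer loop
vertex -0.876 -1.102 -2.448
vertex -1.137 -0.913 -1.514
vertex -0.318 -0.507 -1.889
endloop
endfacet
facet normal 0.024 0.672 -0.740
outer loop
vertex -0.876 -1.102 -2.448
vertex -0.318 -0.507 -1.889
vertex 0.109 -1.174 -2.481
endloop
endfacet
facet normal -0.033 0.010 -0.999
outer loop
vertex -0.876 -1.102 -2.448
vertex 0.109 -1.174 -2.481
vertex -0.446 -1.992 -2.471
endloop
endfacet
facet normal -0.624 -0.283 -0.728
outer loop
vertex -0.876 -1.102 -2.448
vertex -0.446 -1.992 -2.471
vertex -1.217 -1.83 -1.873
endloop
endfacet
facet normal -0.282 0.893 0.352
outer loop
vertex -0.318 -0.507 -1.889
vertex -1.137 -0.913 -1.514
vertex -0.314 -0.868 -0.969
endloop
endfacet
facet normal -0.930 -0.061 0.364
outer loop
vertex -1.137 -0.913 -1.514
vertex -1.217 -1.83 -1.873
vertex -0.869 -1.686 -0.959
endloop
endfacet
facet normal -0.431 -0.841 -0.328
outer loop
vertex -1.217 -1.83 -1.873
vertex -0.446 -1.992 -2.471
vertex -0.442 -2.353 -1.551
endloop
endfacet
facet normal 0.527 -0.367 -0.766
outer loop
vertex -0.446 -1.992 -2.471
vertex 0.109 -1.174 -2.481
vertex 0.377 -1.947 -1.926
endloop
endfacet
facet normal 0.619 0.704 -0.347
outer loop
vertex 0.109 -1.174 -2.481
vertex -0.318 -0.507 -1.889
vertex 0.457 -1.03 -1.567
endloop
endfacet
facet normal 0.033 -0.010 0.999
outer loop
vertex 0.116 -1.758 -0.992
vertex -0.314 -0.868 -0.969
vertex -0.869 -1.686 -0.959
endloop
endfacet
facet normal -0.024 -0.672 0.740
outer loop
vertex 0.116 -1.758 -0.992
vertex -0.869 -1.686 -0.959
vertex -0.442 -2.353 -1.551
endloop
endfacet
facet normal 0.532 -0.789 0.308
outer loop
vertex 0.116 -1.758 -0.992
vertex -0.442 -2.353 -1.551
vertex 0.377 -1.947 -1.926
endloop
endfacet
facet normal 0.933 -0.199 0.301
outer loop
vertex 0.116 -1.758 -0.992
vertex 0.377 -1.947 -1.926
vertex 0.457 -1.03 -1.567
endloop
endfacet
facet normal 0.624 0.283 0.728
outer loop
vertex 0.116 -1.758 -0.992
vertex 0.457 -1.03 -1.567
vertex -0.314 -0.868 -0.969
endloop
endfacet
facet normal -0.527 0.367 0.766
outer loop
vertex -0.869 -1.686 -0.959
vertex -0.314 -0.868 -0.969
vertex -1.137 -0.913 -1.514
endloop
endfacet
facet normal -0.619 -0.704 0.347
outer loop
vertex -0.442 -2.353 -1.551
vertex -0.869 -1.686 -0.959
vertex -1.217 -1.83 -1.873
endloop
endfacet
facet normal 0.282 -0.893 -0.352
outer loop
vertex 0.377 -1.947 -1.926
vertex -0.442 -2.353 -1.551
vertex -0.446 -1.992 -2.471
endloop
endfacet
facet normal 0.930 0.061 -0.364
outer loop
vertex 0.457 -1.03 -1.567
vertex 0.377 -1.947 -1.926
vertex 0.109 -1.174 -2.481
endloop
endfacet
facet normal 0.431 0.841 0.328
outer loop
vertex -0.314 -0.868 -0.969
vertex 0.457 -1.03 -1.567
vertex -0.318 -0.507 -1.889
endloop
endfacet

endsolid


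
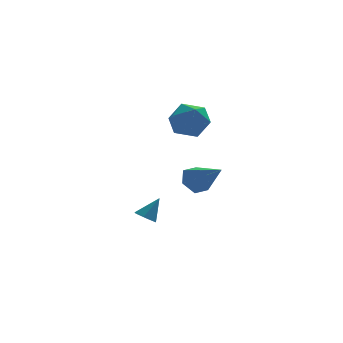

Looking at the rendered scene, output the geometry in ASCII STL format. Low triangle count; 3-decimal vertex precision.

solid 
facet normal -0.569 -0.232 -0.789
outer loop
vertex -2.65 2.306 -4.417
vertex -3.002 2.882 -4.332
vertex -2.45 2.877 -4.729
endloop
endfacet
facet normal 0.926 -0.369 -0.082
outer loop
vertex -2.65 2.306 -4.417
vertex -2.45 2.877 -4.729
vertex -2.178 3.218 -3.188
endloop
endfacet
facet normal -0.569 -0.232 -0.789
outer loop
vertex -2.45 2.877 -4.729
vertex -3.002 2.882 -4.332
vertex -2.802 3.452 -4.644
endloop
endfacet
facet normal 0.806 0.532 -0.260
outer loop
vertex -2.45 2.877 -4.729
vertex -2.802 3.452 -4.644
vertex -2.178 3.218 -3.188
endloop
endfacet
facet normal -0.569 -0.232 -0.789
outer loop
vertex -2.802 3.452 -4.644
vertex -3.002 2.882 -4.332
vertex -3.355 3.457 -4.247
endloop
endfacet
facet normal 0.094 0.988 0.119
outer loop
vertex -2.802 3.452 -4.644
vertex -3.355 3.457 -4.247
vertex -2.178 3.218 -3.188
endloop
endfacet
facet normal -0.568 -0.232 -0.790
outer loop
vertex -3.355 3.457 -4.247
vertex -3.002 2.882 -4.332
vertex -3.555 2.887 -3.936
endloop
endfacet
facet normal -0.498 0.543 0.676
outer loop
vertex -3.355 3.457 -4.247
vertex -3.555 2.887 -3.936
vertex -2.178 3.218 -3.188
endloop
endfacet
facet normal -0.568 -0.231 -0.790
outer loop
vertex -3.555 2.887 -3.936
vertex -3.002 2.882 -4.332
vertex -3.202 2.311 -4.021
endloop
endfacet
facet normal -0.378 -0.358 0.854
outer loop
vertex -3.555 2.887 -3.936
vertex -3.202 2.311 -4.021
vertex -2.178 3.218 -3.188
endloop
endfacet
facet normal -0.569 -0.231 -0.790
outer loop
vertex -3.202 2.311 -4.021
vertex -3.002 2.882 -4.332
vertex -2.65 2.306 -4.417
endloop
endfacet
facet normal 0.334 -0.814 0.476
outer loop
vertex -3.202 2.311 -4.021
vertex -2.65 2.306 -4.417
vertex -2.178 3.218 -3.188
endloop
endfacet
facet normal -0.996 0.014 -0.082
outer loop
vertex -1.865 1.384 1.948
vertex -1.965 1.274 3.138
vertex -1.908 2.362 2.639
endloop
endfacet
facet normal -0.692 0.396 -0.604
outer loop
vertex -1.865 1.384 1.948
vertex -1.908 2.362 2.639
vertex -1.138 2.31 1.722
endloop
endfacet
facet normal -0.254 -0.036 -0.966
outer loop
vertex -1.865 1.384 1.948
vertex -1.138 2.31 1.722
vertex -0.72 1.188 1.654
endloop
endfacet
facet normal -0.289 -0.684 -0.669
outer loop
vertex -1.865 1.384 1.948
vertex -0.72 1.188 1.654
vertex -1.231 0.548 2.529
endloop
endfacet
facet normal -0.748 -0.653 -0.123
outer loop
vertex -1.865 1.384 1.948
vertex -1.231 0.548 2.529
vertex -1.965 1.274 3.138
endloop
endfacet
facet normal -0.297 0.906 -0.301
outer loop
vertex -1.138 2.31 1.722
vertex -1.908 2.362 2.639
vertex -0.789 2.772 2.771
endloop
endfacet
facet normal -0.789 0.290 0.542
outer loop
vertex -1.908 2.362 2.639
vertex -1.965 1.274 3.138
vertex -1.3 2.132 3.646
endloop
endfacet
facet normal -0.386 -0.790 0.476
outer loop
vertex -1.965 1.274 3.138
vertex -1.231 0.548 2.529
vertex -0.882 1.01 3.578
endloop
endfacet
facet normal 0.356 -0.841 -0.407
outer loop
vertex -1.231 0.548 2.529
vertex -0.72 1.188 1.654
vertex -0.112 0.958 2.661
endloop
endfacet
facet normal 0.411 0.207 -0.888
outer loop
vertex -0.72 1.188 1.654
vertex -1.138 2.31 1.722
vertex -0.055 2.046 2.162
endloop
endfacet
facet normal 0.289 0.684 0.669
outer loop
vertex -0.155 1.936 3.352
vertex -0.789 2.772 2.771
vertex -1.3 2.132 3.646
endloop
endfacet
facet normal 0.254 0.036 0.966
outer loop
vertex -0.155 1.936 3.352
vertex -1.3 2.132 3.646
vertex -0.882 1.01 3.578
endloop
endfacet
facet normal 0.692 -0.396 0.604
outer loop
vertex -0.155 1.936 3.352
vertex -0.882 1.01 3.578
vertex -0.112 0.958 2.661
endloop
endfacet
facet normal 0.996 -0.014 0.082
outer loop
vertex -0.155 1.936 3.352
vertex -0.112 0.958 2.661
vertex -0.055 2.046 2.162
endloop
endfacet
facet normal 0.748 0.653 0.123
outer loop
vertex -0.155 1.936 3.352
vertex -0.055 2.046 2.162
vertex -0.789 2.772 2.771
endloop
endfacet
facet normal -0.356 0.841 0.407
outer loop
vertex -1.3 2.132 3.646
vertex -0.789 2.772 2.771
vertex -1.908 2.362 2.639
endloop
endfacet
facet normal -0.411 -0.207 0.888
outer loop
vertex -0.882 1.01 3.578
vertex -1.3 2.132 3.646
vertex -1.965 1.274 3.138
endloop
endfacet
facet normal 0.297 -0.906 0.301
outer loop
vertex -0.112 0.958 2.661
vertex -0.882 1.01 3.578
vertex -1.231 0.548 2.529
endloop
endfacet
facet normal 0.789 -0.290 -0.542
outer loop
vertex -0.055 2.046 2.162
vertex -0.112 0.958 2.661
vertex -0.72 1.188 1.654
endloop
endfacet
facet normal 0.386 0.790 -0.476
outer loop
vertex -0.789 2.772 2.771
vertex -0.055 2.046 2.162
vertex -1.138 2.31 1.722
endloop
endfacet
facet normal -0.427 0.720 -0.548
outer loop
vertex -0.075 1.546 -2.186
vertex -0.678 1.704 -1.509
vertex 0.12 2.161 -1.53
endloop
endfacet
facet normal 0.973 -0.074 -0.220
outer loop
vertex -0.075 1.546 -2.186
vertex 0.12 2.161 -1.53
vertex 0.238 0.156 -0.331
endloop
endfacet
facet normal -0.427 0.720 -0.548
outer loop
vertex 0.12 2.161 -1.53
vertex -0.678 1.704 -1.509
vertex -0.483 2.319 -0.853
endloop
endfacet
facet normal 0.733 0.380 0.564
outer loop
vertex 0.12 2.161 -1.53
vertex -0.483 2.319 -0.853
vertex 0.238 0.156 -0.331
endloop
endfacet
facet normal -0.426 0.720 -0.548
outer loop
vertex -0.483 2.319 -0.853
vertex -0.678 1.704 -1.509
vertex -1.281 1.862 -0.833
endloop
endfacet
facet normal -0.093 0.204 0.975
outer loop
vertex -0.483 2.319 -0.853
vertex -1.281 1.862 -0.833
vertex 0.238 0.156 -0.331
endloop
endfacet
facet normal -0.426 0.720 -0.548
outer loop
vertex -1.281 1.862 -0.833
vertex -0.678 1.704 -1.509
vertex -1.476 1.247 -1.489
endloop
endfacet
facet normal -0.677 -0.426 0.600
outer loop
vertex -1.281 1.862 -0.833
vertex -1.476 1.247 -1.489
vertex 0.238 0.156 -0.331
endloop
endfacet
facet normal -0.426 0.720 -0.548
outer loop
vertex -1.476 1.247 -1.489
vertex -0.678 1.704 -1.509
vertex -0.873 1.089 -2.165
endloop
endfacet
facet normal -0.437 -0.881 -0.184
outer loop
vertex -1.476 1.247 -1.489
vertex -0.873 1.089 -2.165
vertex 0.238 0.156 -0.331
endloop
endfacet
facet normal -0.427 0.720 -0.548
outer loop
vertex -0.873 1.089 -2.165
vertex -0.678 1.704 -1.509
vertex -0.075 1.546 -2.186
endloop
endfacet
facet normal 0.388 -0.705 -0.594
outer loop
vertex -0.873 1.089 -2.165
vertex -0.075 1.546 -2.186
vertex 0.238 0.156 -0.331
endloop
endfacet

endsolid


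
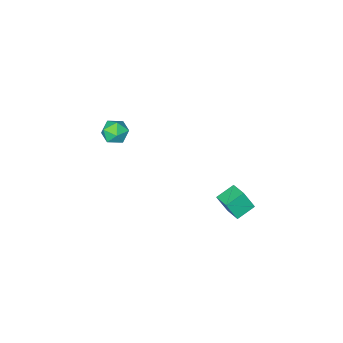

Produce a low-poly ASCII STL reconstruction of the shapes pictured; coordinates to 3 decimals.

solid 
facet normal -0.093 0.991 0.093
outer loop
vertex 2.09 -2.084 1.127
vertex 1.669 -2.178 1.71
vertex 2.388 -2.118 1.787
endloop
endfacet
facet normal 0.534 0.822 -0.199
outer loop
vertex 2.09 -2.084 1.127
vertex 2.388 -2.118 1.787
vertex 2.703 -2.458 1.229
endloop
endfacet
facet normal 0.407 0.450 -0.795
outer loop
vertex 2.09 -2.084 1.127
vertex 2.703 -2.458 1.229
vertex 2.178 -2.729 0.807
endloop
endfacet
facet normal -0.299 0.391 -0.870
outer loop
vertex 2.09 -2.084 1.127
vertex 2.178 -2.729 0.807
vertex 1.54 -2.556 1.104
endloop
endfacet
facet normal -0.609 0.725 -0.323
outer loop
vertex 2.09 -2.084 1.127
vertex 1.54 -2.556 1.104
vertex 1.669 -2.178 1.71
endloop
endfacet
facet normal 0.882 0.395 0.257
outer loop
vertex 2.703 -2.458 1.229
vertex 2.388 -2.118 1.787
vertex 2.66 -2.784 1.876
endloop
endfacet
facet normal -0.134 0.671 0.729
outer loop
vertex 2.388 -2.118 1.787
vertex 1.669 -2.178 1.71
vertex 2.022 -2.611 2.173
endloop
endfacet
facet normal -0.969 0.240 0.057
outer loop
vertex 1.669 -2.178 1.71
vertex 1.54 -2.556 1.104
vertex 1.497 -2.882 1.751
endloop
endfacet
facet normal -0.468 -0.302 -0.830
outer loop
vertex 1.54 -2.556 1.104
vertex 2.178 -2.729 0.807
vertex 1.812 -3.222 1.193
endloop
endfacet
facet normal 0.676 -0.206 -0.708
outer loop
vertex 2.178 -2.729 0.807
vertex 2.703 -2.458 1.229
vertex 2.531 -3.162 1.27
endloop
endfacet
facet normal 0.299 -0.391 0.870
outer loop
vertex 2.11 -3.256 1.853
vertex 2.66 -2.784 1.876
vertex 2.022 -2.611 2.173
endloop
endfacet
facet normal -0.407 -0.450 0.795
outer loop
vertex 2.11 -3.256 1.853
vertex 2.022 -2.611 2.173
vertex 1.497 -2.882 1.751
endloop
endfacet
facet normal -0.534 -0.822 0.199
outer loop
vertex 2.11 -3.256 1.853
vertex 1.497 -2.882 1.751
vertex 1.812 -3.222 1.193
endloop
endfacet
facet normal 0.093 -0.991 -0.093
outer loop
vertex 2.11 -3.256 1.853
vertex 1.812 -3.222 1.193
vertex 2.531 -3.162 1.27
endloop
endfacet
facet normal 0.609 -0.725 0.323
outer loop
vertex 2.11 -3.256 1.853
vertex 2.531 -3.162 1.27
vertex 2.66 -2.784 1.876
endloop
endfacet
facet normal 0.468 0.302 0.830
outer loop
vertex 2.022 -2.611 2.173
vertex 2.66 -2.784 1.876
vertex 2.388 -2.118 1.787
endloop
endfacet
facet normal -0.676 0.206 0.708
outer loop
vertex 1.497 -2.882 1.751
vertex 2.022 -2.611 2.173
vertex 1.669 -2.178 1.71
endloop
endfacet
facet normal -0.882 -0.395 -0.257
outer loop
vertex 1.812 -3.222 1.193
vertex 1.497 -2.882 1.751
vertex 1.54 -2.556 1.104
endloop
endfacet
facet normal 0.134 -0.671 -0.729
outer loop
vertex 2.531 -3.162 1.27
vertex 1.812 -3.222 1.193
vertex 2.178 -2.729 0.807
endloop
endfacet
facet normal 0.969 -0.240 -0.057
outer loop
vertex 2.66 -2.784 1.876
vertex 2.531 -3.162 1.27
vertex 2.703 -2.458 1.229
endloop
endfacet
facet normal -0.924 0.056 0.378
outer loop
vertex -0.292 2.994 0.637
vertex -0.124 3.908 0.913
vertex -0.66 3.348 -0.314
endloop
endfacet
facet normal -0.174 -0.943 -0.284
outer loop
vertex 0.264 3.292 -0.693
vertex -0.292 2.994 0.637
vertex -0.66 3.348 -0.314
endloop
endfacet
facet normal -0.924 0.056 0.378
outer loop
vertex -0.66 3.348 -0.314
vertex -0.124 3.908 0.913
vertex -0.492 4.263 -0.039
endloop
endfacet
facet normal -0.342 0.327 -0.881
outer loop
vertex -0.492 4.263 -0.039
vertex 0.264 3.292 -0.693
vertex -0.66 3.348 -0.314
endloop
endfacet
facet normal 0.341 -0.329 0.881
outer loop
vertex -0.292 2.994 0.637
vertex 0.8 3.852 0.534
vertex -0.124 3.908 0.913
endloop
endfacet
facet normal -0.174 -0.943 -0.284
outer loop
vertex 0.632 2.937 0.259
vertex -0.292 2.994 0.637
vertex 0.264 3.292 -0.693
endloop
endfacet
facet normal 0.340 -0.327 0.881
outer loop
vertex 0.632 2.937 0.259
vertex 0.8 3.852 0.534
vertex -0.292 2.994 0.637
endloop
endfacet
facet normal 0.174 0.943 0.284
outer loop
vertex -0.124 3.908 0.913
vertex 0.8 3.852 0.534
vertex -0.492 4.263 -0.039
endloop
endfacet
facet normal -0.340 0.329 -0.881
outer loop
vertex 0.432 4.206 -0.417
vertex 0.264 3.292 -0.693
vertex -0.492 4.263 -0.039
endloop
endfacet
facet normal 0.174 0.943 0.284
outer loop
vertex -0.492 4.263 -0.039
vertex 0.8 3.852 0.534
vertex 0.432 4.206 -0.417
endloop
endfacet
facet normal 0.924 -0.056 -0.378
outer loop
vertex 0.432 4.206 -0.417
vertex 0.632 2.937 0.259
vertex 0.264 3.292 -0.693
endloop
endfacet
facet normal 0.924 -0.056 -0.378
outer loop
vertex 0.8 3.852 0.534
vertex 0.632 2.937 0.259
vertex 0.432 4.206 -0.417
endloop
endfacet

endsolid


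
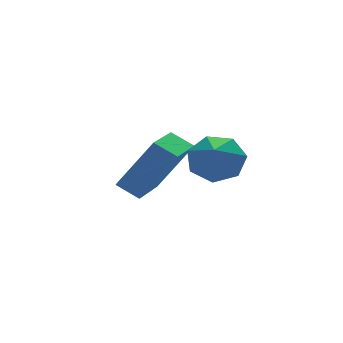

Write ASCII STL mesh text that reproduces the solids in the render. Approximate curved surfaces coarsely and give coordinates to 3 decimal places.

solid 
facet normal -0.683 -0.710 0.172
outer loop
vertex 3.101 2.314 -1.142
vertex 2.14 2.833 -2.818
vertex 3.574 1.751 -1.588
endloop
endfacet
facet normal 0.481 -0.260 0.838
outer loop
vertex 4.9 3.127 -1.922
vertex 3.101 2.314 -1.142
vertex 3.574 1.751 -1.588
endloop
endfacet
facet normal -0.683 -0.710 0.172
outer loop
vertex 3.574 1.751 -1.588
vertex 2.14 2.833 -2.818
vertex 2.613 2.27 -3.264
endloop
endfacet
facet normal 0.550 -0.655 -0.518
outer loop
vertex 2.613 2.27 -3.264
vertex 4.9 3.127 -1.922
vertex 3.574 1.751 -1.588
endloop
endfacet
facet normal -0.550 0.655 0.518
outer loop
vertex 3.101 2.314 -1.142
vertex 3.466 4.209 -3.152
vertex 2.14 2.833 -2.818
endloop
endfacet
facet normal 0.481 -0.260 0.838
outer loop
vertex 4.427 3.69 -1.476
vertex 3.101 2.314 -1.142
vertex 4.9 3.127 -1.922
endloop
endfacet
facet normal -0.550 0.655 0.518
outer loop
vertex 4.427 3.69 -1.476
vertex 3.466 4.209 -3.152
vertex 3.101 2.314 -1.142
endloop
endfacet
facet normal -0.481 0.260 -0.838
outer loop
vertex 2.14 2.833 -2.818
vertex 3.466 4.209 -3.152
vertex 2.613 2.27 -3.264
endloop
endfacet
facet normal 0.550 -0.655 -0.518
outer loop
vertex 3.939 3.646 -3.598
vertex 4.9 3.127 -1.922
vertex 2.613 2.27 -3.264
endloop
endfacet
facet normal -0.481 0.260 -0.838
outer loop
vertex 2.613 2.27 -3.264
vertex 3.466 4.209 -3.152
vertex 3.939 3.646 -3.598
endloop
endfacet
facet normal 0.683 0.710 -0.172
outer loop
vertex 3.939 3.646 -3.598
vertex 4.427 3.69 -1.476
vertex 4.9 3.127 -1.922
endloop
endfacet
facet normal 0.683 0.710 -0.172
outer loop
vertex 3.466 4.209 -3.152
vertex 4.427 3.69 -1.476
vertex 3.939 3.646 -3.598
endloop
endfacet
facet normal 0.455 0.705 -0.545
outer loop
vertex 4.822 0.775 -0.78
vertex 4.225 0.677 -1.405
vertex 4.211 1.215 -0.721
endloop
endfacet
facet normal 0.158 0.087 0.984
outer loop
vertex 4.822 0.775 -0.78
vertex 4.211 1.215 -0.721
vertex 3.415 -0.577 -0.435
endloop
endfacet
facet normal 0.455 0.704 -0.545
outer loop
vertex 4.211 1.215 -0.721
vertex 4.225 0.677 -1.405
vertex 3.611 1.249 -1.178
endloop
endfacet
facet normal -0.551 0.365 0.751
outer loop
vertex 4.211 1.215 -0.721
vertex 3.611 1.249 -1.178
vertex 3.415 -0.577 -0.435
endloop
endfacet
facet normal 0.455 0.704 -0.545
outer loop
vertex 3.611 1.249 -1.178
vertex 4.225 0.677 -1.405
vertex 3.473 0.853 -1.805
endloop
endfacet
facet normal -0.981 0.154 0.119
outer loop
vertex 3.611 1.249 -1.178
vertex 3.473 0.853 -1.805
vertex 3.415 -0.577 -0.435
endloop
endfacet
facet normal 0.455 0.705 -0.545
outer loop
vertex 3.473 0.853 -1.805
vertex 4.225 0.677 -1.405
vertex 3.902 0.324 -2.131
endloop
endfacet
facet normal -0.811 -0.387 -0.439
outer loop
vertex 3.473 0.853 -1.805
vertex 3.902 0.324 -2.131
vertex 3.415 -0.577 -0.435
endloop
endfacet
facet normal 0.456 0.704 -0.545
outer loop
vertex 3.902 0.324 -2.131
vertex 4.225 0.677 -1.405
vertex 4.574 0.06 -1.91
endloop
endfacet
facet normal -0.169 -0.849 -0.500
outer loop
vertex 3.902 0.324 -2.131
vertex 4.574 0.06 -1.91
vertex 3.415 -0.577 -0.435
endloop
endfacet
facet normal 0.455 0.704 -0.545
outer loop
vertex 4.574 0.06 -1.91
vertex 4.225 0.677 -1.405
vertex 4.983 0.261 -1.309
endloop
endfacet
facet normal 0.463 -0.886 -0.019
outer loop
vertex 4.574 0.06 -1.91
vertex 4.983 0.261 -1.309
vertex 3.415 -0.577 -0.435
endloop
endfacet
facet normal 0.455 0.704 -0.545
outer loop
vertex 4.983 0.261 -1.309
vertex 4.225 0.677 -1.405
vertex 4.822 0.775 -0.78
endloop
endfacet
facet normal 0.608 -0.469 0.641
outer loop
vertex 4.983 0.261 -1.309
vertex 4.822 0.775 -0.78
vertex 3.415 -0.577 -0.435
endloop
endfacet

endsolid


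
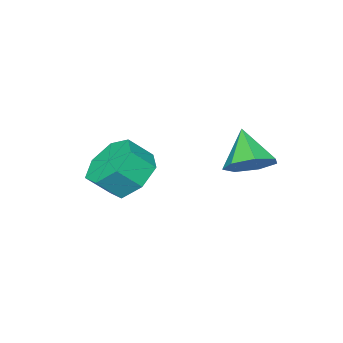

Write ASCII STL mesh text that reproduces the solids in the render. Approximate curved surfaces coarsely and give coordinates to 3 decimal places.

solid 
facet normal 0.351 0.593 -0.725
outer loop
vertex -2.698 1.845 -3.205
vertex -3.358 2.459 -3.022
vertex -2.514 2.4 -2.662
endloop
endfacet
facet normal 0.635 -0.638 0.437
outer loop
vertex -2.698 1.845 -3.205
vertex -2.514 2.4 -2.662
vertex -3.902 1.541 -1.898
endloop
endfacet
facet normal 0.351 0.592 -0.725
outer loop
vertex -2.514 2.4 -2.662
vertex -3.358 2.459 -3.022
vertex -2.965 3.0 -2.39
endloop
endfacet
facet normal 0.493 -0.023 0.870
outer loop
vertex -2.514 2.4 -2.662
vertex -2.965 3.0 -2.39
vertex -3.902 1.541 -1.898
endloop
endfacet
facet normal 0.351 0.592 -0.725
outer loop
vertex -2.965 3.0 -2.39
vertex -3.358 2.459 -3.022
vertex -3.712 3.193 -2.594
endloop
endfacet
facet normal -0.144 0.398 0.906
outer loop
vertex -2.965 3.0 -2.39
vertex -3.712 3.193 -2.594
vertex -3.902 1.541 -1.898
endloop
endfacet
facet normal 0.350 0.592 -0.726
outer loop
vertex -3.712 3.193 -2.594
vertex -3.358 2.459 -3.022
vertex -4.193 2.833 -3.12
endloop
endfacet
facet normal -0.798 0.310 0.517
outer loop
vertex -3.712 3.193 -2.594
vertex -4.193 2.833 -3.12
vertex -3.902 1.541 -1.898
endloop
endfacet
facet normal 0.351 0.593 -0.725
outer loop
vertex -4.193 2.833 -3.12
vertex -3.358 2.459 -3.022
vertex -4.045 2.192 -3.573
endloop
endfacet
facet normal -0.975 -0.223 -0.003
outer loop
vertex -4.193 2.833 -3.12
vertex -4.045 2.192 -3.573
vertex -3.902 1.541 -1.898
endloop
endfacet
facet normal 0.351 0.592 -0.725
outer loop
vertex -4.045 2.192 -3.573
vertex -3.358 2.459 -3.022
vertex -3.38 1.752 -3.61
endloop
endfacet
facet normal -0.542 -0.798 -0.264
outer loop
vertex -4.045 2.192 -3.573
vertex -3.38 1.752 -3.61
vertex -3.902 1.541 -1.898
endloop
endfacet
facet normal 0.350 0.593 -0.726
outer loop
vertex -3.38 1.752 -3.61
vertex -3.358 2.459 -3.022
vertex -2.698 1.845 -3.205
endloop
endfacet
facet normal 0.174 -0.982 -0.068
outer loop
vertex -3.38 1.752 -3.61
vertex -2.698 1.845 -3.205
vertex -3.902 1.541 -1.898
endloop
endfacet
facet normal -0.599 0.393 -0.698
outer loop
vertex -0.719 -1.257 -4.726
vertex -1.272 -0.736 -3.958
vertex -0.407 -0.4 -4.511
endloop
endfacet
facet normal 0.728 -0.095 -0.678
outer loop
vertex -0.719 -1.257 -4.726
vertex -0.407 -0.4 -4.511
vertex -0.036 -1.705 -3.93
endloop
endfacet
facet normal 0.728 -0.095 -0.679
outer loop
vertex -0.036 -1.705 -3.93
vertex -0.407 -0.4 -4.511
vertex 0.276 -0.847 -3.716
endloop
endfacet
facet normal 0.600 -0.392 0.697
outer loop
vertex -0.036 -1.705 -3.93
vertex 0.276 -0.847 -3.716
vertex -0.588 -1.184 -3.162
endloop
endfacet
facet normal -0.599 0.392 -0.698
outer loop
vertex -0.407 -0.4 -4.511
vertex -1.272 -0.736 -3.958
vertex -0.747 0.204 -3.88
endloop
endfacet
facet normal 0.714 0.657 -0.244
outer loop
vertex -0.407 -0.4 -4.511
vertex -0.747 0.204 -3.88
vertex 0.276 -0.847 -3.716
endloop
endfacet
facet normal 0.714 0.656 -0.245
outer loop
vertex 0.276 -0.847 -3.716
vertex -0.747 0.204 -3.88
vertex -0.063 -0.243 -3.085
endloop
endfacet
facet normal 0.600 -0.392 0.697
outer loop
vertex 0.276 -0.847 -3.716
vertex -0.063 -0.243 -3.085
vertex -0.588 -1.184 -3.162
endloop
endfacet
facet normal -0.600 0.393 -0.697
outer loop
vertex -0.747 0.204 -3.88
vertex -1.272 -0.736 -3.958
vertex -1.481 0.1 -3.307
endloop
endfacet
facet normal 0.162 0.913 0.374
outer loop
vertex -0.747 0.204 -3.88
vertex -1.481 0.1 -3.307
vertex -0.063 -0.243 -3.085
endloop
endfacet
facet normal 0.162 0.913 0.374
outer loop
vertex -0.063 -0.243 -3.085
vertex -1.481 0.1 -3.307
vertex -0.798 -0.347 -2.512
endloop
endfacet
facet normal 0.600 -0.392 0.698
outer loop
vertex -0.063 -0.243 -3.085
vertex -0.798 -0.347 -2.512
vertex -0.588 -1.184 -3.162
endloop
endfacet
facet normal -0.600 0.393 -0.697
outer loop
vertex -1.481 0.1 -3.307
vertex -1.272 -0.736 -3.958
vertex -2.058 -0.634 -3.224
endloop
endfacet
facet normal -0.512 0.483 0.711
outer loop
vertex -1.481 0.1 -3.307
vertex -2.058 -0.634 -3.224
vertex -0.798 -0.347 -2.512
endloop
endfacet
facet normal -0.512 0.483 0.711
outer loop
vertex -0.798 -0.347 -2.512
vertex -2.058 -0.634 -3.224
vertex -1.375 -1.081 -2.429
endloop
endfacet
facet normal 0.599 -0.392 0.698
outer loop
vertex -0.798 -0.347 -2.512
vertex -1.375 -1.081 -2.429
vertex -0.588 -1.184 -3.162
endloop
endfacet
facet normal -0.600 0.393 -0.697
outer loop
vertex -2.058 -0.634 -3.224
vertex -1.272 -0.736 -3.958
vertex -2.043 -1.445 -3.694
endloop
endfacet
facet normal -0.800 -0.312 0.512
outer loop
vertex -2.058 -0.634 -3.224
vertex -2.043 -1.445 -3.694
vertex -1.375 -1.081 -2.429
endloop
endfacet
facet normal -0.800 -0.312 0.512
outer loop
vertex -1.375 -1.081 -2.429
vertex -2.043 -1.445 -3.694
vertex -1.359 -1.892 -2.898
endloop
endfacet
facet normal 0.599 -0.392 0.698
outer loop
vertex -1.375 -1.081 -2.429
vertex -1.359 -1.892 -2.898
vertex -0.588 -1.184 -3.162
endloop
endfacet
facet normal -0.600 0.392 -0.698
outer loop
vertex -2.043 -1.445 -3.694
vertex -1.272 -0.736 -3.958
vertex -1.447 -1.722 -4.362
endloop
endfacet
facet normal -0.486 -0.871 -0.072
outer loop
vertex -2.043 -1.445 -3.694
vertex -1.447 -1.722 -4.362
vertex -1.359 -1.892 -2.898
endloop
endfacet
facet normal -0.487 -0.870 -0.072
outer loop
vertex -1.359 -1.892 -2.898
vertex -1.447 -1.722 -4.362
vertex -0.764 -2.17 -3.567
endloop
endfacet
facet normal 0.600 -0.393 0.697
outer loop
vertex -1.359 -1.892 -2.898
vertex -0.764 -2.17 -3.567
vertex -0.588 -1.184 -3.162
endloop
endfacet
facet normal -0.599 0.392 -0.698
outer loop
vertex -1.447 -1.722 -4.362
vertex -1.272 -0.736 -3.958
vertex -0.719 -1.257 -4.726
endloop
endfacet
facet normal 0.193 -0.774 -0.602
outer loop
vertex -1.447 -1.722 -4.362
vertex -0.719 -1.257 -4.726
vertex -0.764 -2.17 -3.567
endloop
endfacet
facet normal 0.194 -0.774 -0.602
outer loop
vertex -0.764 -2.17 -3.567
vertex -0.719 -1.257 -4.726
vertex -0.036 -1.705 -3.93
endloop
endfacet
facet normal 0.599 -0.393 0.697
outer loop
vertex -0.764 -2.17 -3.567
vertex -0.036 -1.705 -3.93
vertex -0.588 -1.184 -3.162
endloop
endfacet

endsolid


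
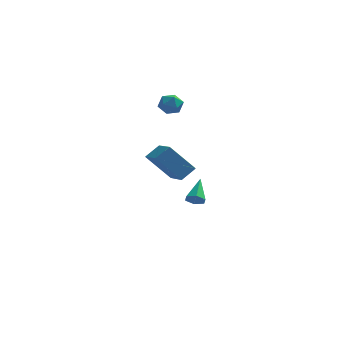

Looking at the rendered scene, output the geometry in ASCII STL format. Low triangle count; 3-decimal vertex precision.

solid 
facet normal -0.895 0.398 0.202
outer loop
vertex -1.411 3.217 3.563
vertex -1.702 2.622 3.446
vertex -1.493 2.778 4.066
endloop
endfacet
facet normal -0.382 0.726 0.572
outer loop
vertex -1.411 3.217 3.563
vertex -1.493 2.778 4.066
vertex -0.918 3.123 4.012
endloop
endfacet
facet normal 0.091 0.990 0.107
outer loop
vertex -1.411 3.217 3.563
vertex -0.918 3.123 4.012
vertex -0.771 3.18 3.358
endloop
endfacet
facet normal -0.129 0.824 -0.552
outer loop
vertex -1.411 3.217 3.563
vertex -0.771 3.18 3.358
vertex -1.255 2.87 3.008
endloop
endfacet
facet normal -0.739 0.458 -0.494
outer loop
vertex -1.411 3.217 3.563
vertex -1.255 2.87 3.008
vertex -1.702 2.622 3.446
endloop
endfacet
facet normal -0.051 0.237 0.970
outer loop
vertex -0.918 3.123 4.012
vertex -1.493 2.778 4.066
vertex -0.905 2.47 4.172
endloop
endfacet
facet normal -0.881 -0.295 0.371
outer loop
vertex -1.493 2.778 4.066
vertex -1.702 2.622 3.446
vertex -1.389 2.16 3.822
endloop
endfacet
facet normal -0.628 -0.197 -0.753
outer loop
vertex -1.702 2.622 3.446
vertex -1.255 2.87 3.008
vertex -1.242 2.217 3.168
endloop
endfacet
facet normal 0.359 0.394 -0.846
outer loop
vertex -1.255 2.87 3.008
vertex -0.771 3.18 3.358
vertex -0.667 2.562 3.114
endloop
endfacet
facet normal 0.716 0.663 0.219
outer loop
vertex -0.771 3.18 3.358
vertex -0.918 3.123 4.012
vertex -0.458 2.718 3.734
endloop
endfacet
facet normal 0.129 -0.824 0.552
outer loop
vertex -0.749 2.123 3.617
vertex -0.905 2.47 4.172
vertex -1.389 2.16 3.822
endloop
endfacet
facet normal -0.091 -0.990 -0.107
outer loop
vertex -0.749 2.123 3.617
vertex -1.389 2.16 3.822
vertex -1.242 2.217 3.168
endloop
endfacet
facet normal 0.382 -0.726 -0.572
outer loop
vertex -0.749 2.123 3.617
vertex -1.242 2.217 3.168
vertex -0.667 2.562 3.114
endloop
endfacet
facet normal 0.895 -0.398 -0.202
outer loop
vertex -0.749 2.123 3.617
vertex -0.667 2.562 3.114
vertex -0.458 2.718 3.734
endloop
endfacet
facet normal 0.739 -0.458 0.494
outer loop
vertex -0.749 2.123 3.617
vertex -0.458 2.718 3.734
vertex -0.905 2.47 4.172
endloop
endfacet
facet normal -0.359 -0.394 0.846
outer loop
vertex -1.389 2.16 3.822
vertex -0.905 2.47 4.172
vertex -1.493 2.778 4.066
endloop
endfacet
facet normal -0.716 -0.663 -0.219
outer loop
vertex -1.242 2.217 3.168
vertex -1.389 2.16 3.822
vertex -1.702 2.622 3.446
endloop
endfacet
facet normal 0.051 -0.237 -0.970
outer loop
vertex -0.667 2.562 3.114
vertex -1.242 2.217 3.168
vertex -1.255 2.87 3.008
endloop
endfacet
facet normal 0.881 0.295 -0.371
outer loop
vertex -0.458 2.718 3.734
vertex -0.667 2.562 3.114
vertex -0.771 3.18 3.358
endloop
endfacet
facet normal 0.628 0.197 0.753
outer loop
vertex -0.905 2.47 4.172
vertex -0.458 2.718 3.734
vertex -0.918 3.123 4.012
endloop
endfacet
facet normal -0.116 -0.843 -0.525
outer loop
vertex 0.511 3.405 -3.643
vertex 0.081 3.269 -3.329
vertex 0.004 3.564 -3.786
endloop
endfacet
facet normal 0.389 0.684 -0.617
outer loop
vertex 0.511 3.405 -3.643
vertex 0.004 3.564 -3.786
vertex 0.259 4.551 -2.531
endloop
endfacet
facet normal -0.116 -0.843 -0.525
outer loop
vertex 0.004 3.564 -3.786
vertex 0.081 3.269 -3.329
vertex -0.426 3.428 -3.472
endloop
endfacet
facet normal -0.549 0.708 -0.445
outer loop
vertex 0.004 3.564 -3.786
vertex -0.426 3.428 -3.472
vertex 0.259 4.551 -2.531
endloop
endfacet
facet normal -0.117 -0.844 -0.524
outer loop
vertex -0.426 3.428 -3.472
vertex 0.081 3.269 -3.329
vertex -0.349 3.133 -3.014
endloop
endfacet
facet normal -0.903 0.275 0.329
outer loop
vertex -0.426 3.428 -3.472
vertex -0.349 3.133 -3.014
vertex 0.259 4.551 -2.531
endloop
endfacet
facet normal -0.117 -0.844 -0.524
outer loop
vertex -0.349 3.133 -3.014
vertex 0.081 3.269 -3.329
vertex 0.157 2.974 -2.871
endloop
endfacet
facet normal -0.319 -0.180 0.930
outer loop
vertex -0.349 3.133 -3.014
vertex 0.157 2.974 -2.871
vertex 0.259 4.551 -2.531
endloop
endfacet
facet normal -0.117 -0.844 -0.524
outer loop
vertex 0.157 2.974 -2.871
vertex 0.081 3.269 -3.329
vertex 0.588 3.11 -3.186
endloop
endfacet
facet normal 0.619 -0.204 0.759
outer loop
vertex 0.157 2.974 -2.871
vertex 0.588 3.11 -3.186
vertex 0.259 4.551 -2.531
endloop
endfacet
facet normal -0.116 -0.843 -0.525
outer loop
vertex 0.588 3.11 -3.186
vertex 0.081 3.269 -3.329
vertex 0.511 3.405 -3.643
endloop
endfacet
facet normal 0.973 0.229 -0.016
outer loop
vertex 0.588 3.11 -3.186
vertex 0.511 3.405 -3.643
vertex 0.259 4.551 -2.531
endloop
endfacet
facet normal -0.652 -0.520 -0.551
outer loop
vertex -1.399 -2.4 2.552
vertex -2.0 -0.894 1.843
vertex -0.207 -2.53 1.264
endloop
endfacet
facet normal 0.340 -0.851 0.401
outer loop
vertex 0.4 -2.046 1.777
vertex -1.399 -2.4 2.552
vertex -0.207 -2.53 1.264
endloop
endfacet
facet normal -0.652 -0.520 -0.551
outer loop
vertex -0.207 -2.53 1.264
vertex -2.0 -0.894 1.843
vertex -0.808 -1.024 0.555
endloop
endfacet
facet normal 0.678 -0.074 -0.732
outer loop
vertex -0.808 -1.024 0.555
vertex 0.4 -2.046 1.777
vertex -0.207 -2.53 1.264
endloop
endfacet
facet normal -0.678 0.074 0.732
outer loop
vertex -1.399 -2.4 2.552
vertex -1.393 -0.41 2.356
vertex -2.0 -0.894 1.843
endloop
endfacet
facet normal 0.340 -0.851 0.401
outer loop
vertex -0.792 -1.916 3.065
vertex -1.399 -2.4 2.552
vertex 0.4 -2.046 1.777
endloop
endfacet
facet normal -0.678 0.074 0.732
outer loop
vertex -0.792 -1.916 3.065
vertex -1.393 -0.41 2.356
vertex -1.399 -2.4 2.552
endloop
endfacet
facet normal -0.340 0.851 -0.401
outer loop
vertex -2.0 -0.894 1.843
vertex -1.393 -0.41 2.356
vertex -0.808 -1.024 0.555
endloop
endfacet
facet normal 0.678 -0.074 -0.732
outer loop
vertex -0.201 -0.54 1.068
vertex 0.4 -2.046 1.777
vertex -0.808 -1.024 0.555
endloop
endfacet
facet normal -0.340 0.851 -0.401
outer loop
vertex -0.808 -1.024 0.555
vertex -1.393 -0.41 2.356
vertex -0.201 -0.54 1.068
endloop
endfacet
facet normal 0.652 0.520 0.551
outer loop
vertex -0.201 -0.54 1.068
vertex -0.792 -1.916 3.065
vertex 0.4 -2.046 1.777
endloop
endfacet
facet normal 0.652 0.520 0.551
outer loop
vertex -1.393 -0.41 2.356
vertex -0.792 -1.916 3.065
vertex -0.201 -0.54 1.068
endloop
endfacet

endsolid


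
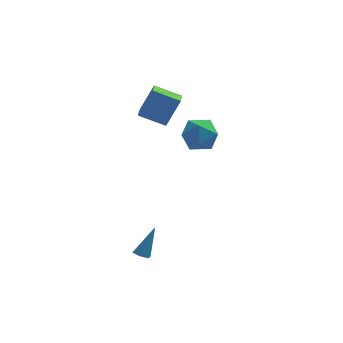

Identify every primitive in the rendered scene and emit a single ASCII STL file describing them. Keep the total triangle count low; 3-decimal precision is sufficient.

solid 
facet normal -0.410 -0.389 -0.825
outer loop
vertex -2.417 -3.819 -4.528
vertex -2.869 -3.841 -4.293
vertex -2.738 -3.424 -4.555
endloop
endfacet
facet normal 0.737 0.574 -0.356
outer loop
vertex -2.417 -3.819 -4.528
vertex -2.738 -3.424 -4.555
vertex -2.111 -3.119 -2.767
endloop
endfacet
facet normal -0.410 -0.389 -0.825
outer loop
vertex -2.738 -3.424 -4.555
vertex -2.869 -3.841 -4.293
vertex -3.19 -3.446 -4.32
endloop
endfacet
facet normal -0.114 0.985 -0.128
outer loop
vertex -2.738 -3.424 -4.555
vertex -3.19 -3.446 -4.32
vertex -2.111 -3.119 -2.767
endloop
endfacet
facet normal -0.410 -0.389 -0.825
outer loop
vertex -3.19 -3.446 -4.32
vertex -2.869 -3.841 -4.293
vertex -3.321 -3.863 -4.058
endloop
endfacet
facet normal -0.756 0.501 0.420
outer loop
vertex -3.19 -3.446 -4.32
vertex -3.321 -3.863 -4.058
vertex -2.111 -3.119 -2.767
endloop
endfacet
facet normal -0.409 -0.391 -0.824
outer loop
vertex -3.321 -3.863 -4.058
vertex -2.869 -3.841 -4.293
vertex -3.0 -4.258 -4.03
endloop
endfacet
facet normal -0.547 -0.392 0.739
outer loop
vertex -3.321 -3.863 -4.058
vertex -3.0 -4.258 -4.03
vertex -2.111 -3.119 -2.767
endloop
endfacet
facet normal -0.409 -0.392 -0.824
outer loop
vertex -3.0 -4.258 -4.03
vertex -2.869 -3.841 -4.293
vertex -2.547 -4.236 -4.265
endloop
endfacet
facet normal 0.304 -0.804 0.511
outer loop
vertex -3.0 -4.258 -4.03
vertex -2.547 -4.236 -4.265
vertex -2.111 -3.119 -2.767
endloop
endfacet
facet normal -0.409 -0.392 -0.824
outer loop
vertex -2.547 -4.236 -4.265
vertex -2.869 -3.841 -4.293
vertex -2.417 -3.819 -4.528
endloop
endfacet
facet normal 0.947 -0.319 -0.038
outer loop
vertex -2.547 -4.236 -4.265
vertex -2.417 -3.819 -4.528
vertex -2.111 -3.119 -2.767
endloop
endfacet
facet normal -0.635 -0.046 0.771
outer loop
vertex 0.157 3.022 0.938
vertex -0.29 2.033 0.511
vertex 0.611 1.994 1.251
endloop
endfacet
facet normal -0.029 0.280 0.960
outer loop
vertex 0.157 3.022 0.938
vertex 0.611 1.994 1.251
vertex 1.315 2.893 1.01
endloop
endfacet
facet normal 0.061 0.844 0.533
outer loop
vertex 0.157 3.022 0.938
vertex 1.315 2.893 1.01
vertex 0.849 3.488 0.121
endloop
endfacet
facet normal -0.490 0.868 0.080
outer loop
vertex 0.157 3.022 0.938
vertex 0.849 3.488 0.121
vertex -0.143 2.956 -0.188
endloop
endfacet
facet normal -0.921 0.318 0.227
outer loop
vertex 0.157 3.022 0.938
vertex -0.143 2.956 -0.188
vertex -0.29 2.033 0.511
endloop
endfacet
facet normal 0.510 -0.173 0.843
outer loop
vertex 1.315 2.893 1.01
vertex 0.611 1.994 1.251
vertex 1.583 1.824 0.628
endloop
endfacet
facet normal -0.471 -0.700 0.537
outer loop
vertex 0.611 1.994 1.251
vertex -0.29 2.033 0.511
vertex 0.591 1.292 0.319
endloop
endfacet
facet normal -0.933 -0.111 -0.343
outer loop
vertex -0.29 2.033 0.511
vertex -0.143 2.956 -0.188
vertex 0.125 1.887 -0.57
endloop
endfacet
facet normal -0.236 0.779 -0.581
outer loop
vertex -0.143 2.956 -0.188
vertex 0.849 3.488 0.121
vertex 0.829 2.786 -0.811
endloop
endfacet
facet normal 0.655 0.740 0.152
outer loop
vertex 0.849 3.488 0.121
vertex 1.315 2.893 1.01
vertex 1.73 2.747 -0.071
endloop
endfacet
facet normal 0.490 -0.868 -0.080
outer loop
vertex 1.283 1.758 -0.498
vertex 1.583 1.824 0.628
vertex 0.591 1.292 0.319
endloop
endfacet
facet normal -0.061 -0.844 -0.533
outer loop
vertex 1.283 1.758 -0.498
vertex 0.591 1.292 0.319
vertex 0.125 1.887 -0.57
endloop
endfacet
facet normal 0.029 -0.280 -0.960
outer loop
vertex 1.283 1.758 -0.498
vertex 0.125 1.887 -0.57
vertex 0.829 2.786 -0.811
endloop
endfacet
facet normal 0.635 0.046 -0.771
outer loop
vertex 1.283 1.758 -0.498
vertex 0.829 2.786 -0.811
vertex 1.73 2.747 -0.071
endloop
endfacet
facet normal 0.921 -0.318 -0.227
outer loop
vertex 1.283 1.758 -0.498
vertex 1.73 2.747 -0.071
vertex 1.583 1.824 0.628
endloop
endfacet
facet normal 0.236 -0.779 0.581
outer loop
vertex 0.591 1.292 0.319
vertex 1.583 1.824 0.628
vertex 0.611 1.994 1.251
endloop
endfacet
facet normal -0.655 -0.740 -0.152
outer loop
vertex 0.125 1.887 -0.57
vertex 0.591 1.292 0.319
vertex -0.29 2.033 0.511
endloop
endfacet
facet normal -0.510 0.173 -0.843
outer loop
vertex 0.829 2.786 -0.811
vertex 0.125 1.887 -0.57
vertex -0.143 2.956 -0.188
endloop
endfacet
facet normal 0.471 0.700 -0.537
outer loop
vertex 1.73 2.747 -0.071
vertex 0.829 2.786 -0.811
vertex 0.849 3.488 0.121
endloop
endfacet
facet normal 0.933 0.111 0.343
outer loop
vertex 1.583 1.824 0.628
vertex 1.73 2.747 -0.071
vertex 1.315 2.893 1.01
endloop
endfacet
facet normal -0.890 0.243 0.385
outer loop
vertex -1.808 1.986 4.152
vertex -1.661 2.975 3.868
vertex -2.613 1.635 2.512
endloop
endfacet
facet normal -0.141 -0.952 0.273
outer loop
vertex -1.179 1.245 1.892
vertex -1.808 1.986 4.152
vertex -2.613 1.635 2.512
endloop
endfacet
facet normal -0.890 0.243 0.385
outer loop
vertex -2.613 1.635 2.512
vertex -1.661 2.975 3.868
vertex -2.465 2.625 2.228
endloop
endfacet
facet normal -0.432 -0.188 -0.882
outer loop
vertex -2.465 2.625 2.228
vertex -1.179 1.245 1.892
vertex -2.613 1.635 2.512
endloop
endfacet
facet normal 0.433 0.189 0.882
outer loop
vertex -1.808 1.986 4.152
vertex -0.227 2.585 3.248
vertex -1.661 2.975 3.868
endloop
endfacet
facet normal -0.142 -0.952 0.273
outer loop
vertex -0.375 1.595 3.532
vertex -1.808 1.986 4.152
vertex -1.179 1.245 1.892
endloop
endfacet
facet normal 0.433 0.188 0.882
outer loop
vertex -0.375 1.595 3.532
vertex -0.227 2.585 3.248
vertex -1.808 1.986 4.152
endloop
endfacet
facet normal 0.141 0.952 -0.272
outer loop
vertex -1.661 2.975 3.868
vertex -0.227 2.585 3.248
vertex -2.465 2.625 2.228
endloop
endfacet
facet normal -0.433 -0.189 -0.881
outer loop
vertex -1.032 2.234 1.608
vertex -1.179 1.245 1.892
vertex -2.465 2.625 2.228
endloop
endfacet
facet normal 0.141 0.952 -0.273
outer loop
vertex -2.465 2.625 2.228
vertex -0.227 2.585 3.248
vertex -1.032 2.234 1.608
endloop
endfacet
facet normal 0.891 -0.243 -0.385
outer loop
vertex -1.032 2.234 1.608
vertex -0.375 1.595 3.532
vertex -1.179 1.245 1.892
endloop
endfacet
facet normal 0.890 -0.243 -0.385
outer loop
vertex -0.227 2.585 3.248
vertex -0.375 1.595 3.532
vertex -1.032 2.234 1.608
endloop
endfacet

endsolid
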